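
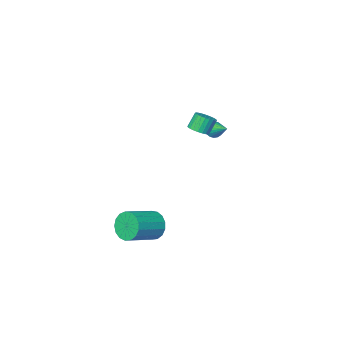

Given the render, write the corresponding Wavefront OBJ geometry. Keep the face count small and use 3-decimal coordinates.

v 2.796 1.896 -4.053
v 3.162 1.34 -4.759
v 4.951 1.648 -4.072
v 4.584 2.204 -3.367
v 3.16 1.766 -4.943
v 4.948 2.074 -4.256
v 3.074 2.222 -4.924
v 4.862 2.53 -4.237
v 2.925 2.603 -4.705
v 4.713 2.911 -4.018
v 2.746 2.823 -4.337
v 4.534 3.13 -3.65
v 2.578 2.83 -3.904
v 4.366 3.137 -3.217
v 2.46 2.623 -3.505
v 4.249 2.93 -2.818
v 2.42 2.25 -3.232
v 4.208 2.557 -2.545
v 2.465 1.795 -3.147
v 4.253 2.103 -2.46
v 2.586 1.364 -3.27
v 4.375 1.672 -2.583
v 2.756 1.055 -3.572
v 4.544 1.363 -2.885
v 2.934 0.939 -3.984
v 4.722 1.246 -3.298
v 3.081 1.041 -4.413
v 4.869 1.349 -3.726
v -2.517 -0.584 0.732
v -2.122 -0.374 0.364
v -2.583 0.684 1.388
v -2.344 -0.323 0.244
v -2.601 -0.324 0.22
v -2.842 -0.377 0.298
v -3.018 -0.47 0.462
v -3.095 -0.587 0.679
v -3.058 -0.703 0.907
v -2.913 -0.795 1.1
v -2.691 -0.846 1.22
v -2.434 -0.845 1.243
v -2.193 -0.792 1.165
v -2.017 -0.698 1.002
v -1.94 -0.582 0.784
v -1.977 -0.466 0.557
v 0.328 2.471 2.955
v 0.801 2.78 3.233
v 0.306 2.737 4.123
v -0.168 2.429 3.845
v 0.658 2.966 3.162
v 0.163 2.924 4.052
v 0.464 3.077 3.059
v -0.031 3.035 3.95
v 0.249 3.096 2.941
v -0.246 3.054 3.832
v 0.047 3.02 2.825
v -0.448 2.978 3.715
v -0.113 2.86 2.728
v -0.608 2.818 3.619
v -0.206 2.641 2.666
v -0.701 2.599 3.557
v -0.218 2.396 2.648
v -0.713 2.354 3.539
v -0.146 2.163 2.677
v -0.641 2.12 3.567
v -0.003 1.976 2.748
v -0.498 1.934 3.638
v 0.191 1.865 2.85
v -0.304 1.823 3.741
v 0.406 1.846 2.968
v -0.089 1.804 3.859
v 0.608 1.922 3.085
v 0.113 1.88 3.975
v 0.768 2.082 3.181
v 0.273 2.04 4.072
v 0.861 2.301 3.243
v 0.366 2.259 4.134
v 0.873 2.546 3.261
v 0.378 2.504 4.152
f 2 1 5
f 2 5 3
f 3 5 6
f 3 6 4
f 5 1 7
f 5 7 6
f 6 7 8
f 6 8 4
f 7 1 9
f 7 9 8
f 8 9 10
f 8 10 4
f 9 1 11
f 9 11 10
f 10 11 12
f 10 12 4
f 11 1 13
f 11 13 12
f 12 13 14
f 12 14 4
f 13 1 15
f 13 15 14
f 14 15 16
f 14 16 4
f 15 1 17
f 15 17 16
f 16 17 18
f 16 18 4
f 17 1 19
f 17 19 18
f 18 19 20
f 18 20 4
f 19 1 21
f 19 21 20
f 20 21 22
f 20 22 4
f 21 1 23
f 21 23 22
f 22 23 24
f 22 24 4
f 23 1 25
f 23 25 24
f 24 25 26
f 24 26 4
f 25 1 27
f 25 27 26
f 26 27 28
f 26 28 4
f 27 1 2
f 27 2 28
f 28 2 3
f 28 3 4
f 30 29 32
f 30 32 31
f 32 29 33
f 32 33 31
f 33 29 34
f 33 34 31
f 34 29 35
f 34 35 31
f 35 29 36
f 35 36 31
f 36 29 37
f 36 37 31
f 37 29 38
f 37 38 31
f 38 29 39
f 38 39 31
f 39 29 40
f 39 40 31
f 40 29 41
f 40 41 31
f 41 29 42
f 41 42 31
f 42 29 43
f 42 43 31
f 43 29 44
f 43 44 31
f 44 29 30
f 44 30 31
f 46 45 49
f 46 49 47
f 47 49 50
f 47 50 48
f 49 45 51
f 49 51 50
f 50 51 52
f 50 52 48
f 51 45 53
f 51 53 52
f 52 53 54
f 52 54 48
f 53 45 55
f 53 55 54
f 54 55 56
f 54 56 48
f 55 45 57
f 55 57 56
f 56 57 58
f 56 58 48
f 57 45 59
f 57 59 58
f 58 59 60
f 58 60 48
f 59 45 61
f 59 61 60
f 60 61 62
f 60 62 48
f 61 45 63
f 61 63 62
f 62 63 64
f 62 64 48
f 63 45 65
f 63 65 64
f 64 65 66
f 64 66 48
f 65 45 67
f 65 67 66
f 66 67 68
f 66 68 48
f 67 45 69
f 67 69 68
f 68 69 70
f 68 70 48
f 69 45 71
f 69 71 70
f 70 71 72
f 70 72 48
f 71 45 73
f 71 73 72
f 72 73 74
f 72 74 48
f 73 45 75
f 73 75 74
f 74 75 76
f 74 76 48
f 75 45 77
f 75 77 76
f 76 77 78
f 76 78 48
f 77 45 46
f 77 46 78
f 78 46 47
f 78 47 48



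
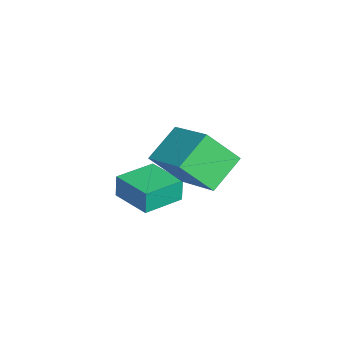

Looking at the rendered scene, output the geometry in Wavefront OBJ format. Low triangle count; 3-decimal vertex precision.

v -4.986 -0.922 -3.074
v -5.078 -0.902 -2.109
v -3.844 0.307 -2.991
v -3.936 0.327 -2.025
v -3.764 -2.067 -2.935
v -3.856 -2.047 -1.969
v -2.622 -0.838 -2.851
v -2.714 -0.818 -1.886
v -2.909 1.331 0.551
v -2.736 0.203 1.798
v -1.34 2.576 1.461
v -1.168 1.448 2.708
v -1.792 0.552 -0.308
v -1.62 -0.576 0.939
v -0.224 1.797 0.602
v -0.051 0.669 1.849
f 2 4 1
f 5 2 1
f 1 4 3
f 3 5 1
f 2 8 4
f 6 2 5
f 6 8 2
f 4 8 3
f 7 5 3
f 3 8 7
f 7 6 5
f 8 6 7
f 10 12 9
f 13 10 9
f 9 12 11
f 11 13 9
f 10 16 12
f 14 10 13
f 14 16 10
f 12 16 11
f 15 13 11
f 11 16 15
f 15 14 13
f 16 14 15



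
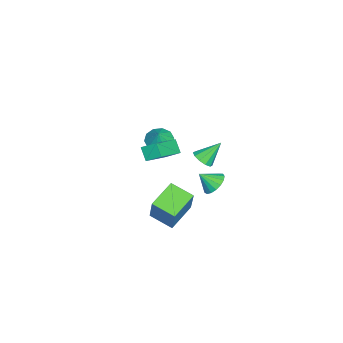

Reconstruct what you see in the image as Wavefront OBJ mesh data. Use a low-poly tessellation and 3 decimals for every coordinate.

v -1.421 2.888 -0.717
v -0.777 2.83 -0.359
v -1.999 3.852 0.477
v -0.751 3.191 -0.638
v -0.981 3.437 -0.947
v -1.38 3.473 -1.169
v -1.794 3.285 -1.218
v -2.066 2.946 -1.076
v -2.092 2.585 -0.797
v -1.861 2.339 -0.487
v -1.463 2.303 -0.265
v -1.049 2.491 -0.216
v -0.732 3.743 -2.251
v -0.331 3.254 -2.834
v -0.588 2.857 -1.409
v -0.027 3.47 -2.659
v 0.116 3.748 -2.391
v 0.064 4.024 -2.091
v -0.17 4.237 -1.827
v -0.533 4.336 -1.661
v -0.942 4.299 -1.629
v -1.302 4.135 -1.74
v -1.533 3.881 -1.968
v -1.579 3.595 -2.26
v -1.432 3.343 -2.551
v -1.125 3.183 -2.772
v -0.727 3.151 -2.875
v 3.818 0.526 4.061
v 3.858 1.401 4.621
v 2.059 1.209 3.118
v 2.099 2.084 3.678
v 4.341 0.936 3.382
v 4.381 1.811 3.942
v 2.582 1.619 2.439
v 2.622 2.494 2.999
v -0.788 0.993 -3.875
v 0.112 1.357 -1.957
v -0.337 2.438 -4.361
v 0.563 2.802 -2.443
v 0.877 0.258 -4.517
v 1.777 0.622 -2.599
v 1.328 1.703 -5.003
v 2.228 2.067 -3.085
v -2.831 -0.047 -0.59
v -2.213 0.464 -0.976
v -2.269 0.027 0.41
v -2.606 0.793 -0.779
v -3.086 0.802 -0.509
v -3.468 0.487 -0.271
v -3.607 -0.033 -0.155
v -3.45 -0.557 -0.205
v -3.056 -0.887 -0.402
v -2.577 -0.896 -0.671
v -2.194 -0.58 -0.909
v -2.055 -0.061 -1.026
f 2 1 4
f 2 4 3
f 4 1 5
f 4 5 3
f 5 1 6
f 5 6 3
f 6 1 7
f 6 7 3
f 7 1 8
f 7 8 3
f 8 1 9
f 8 9 3
f 9 1 10
f 9 10 3
f 10 1 11
f 10 11 3
f 11 1 12
f 11 12 3
f 12 1 2
f 12 2 3
f 14 13 16
f 14 16 15
f 16 13 17
f 16 17 15
f 17 13 18
f 17 18 15
f 18 13 19
f 18 19 15
f 19 13 20
f 19 20 15
f 20 13 21
f 20 21 15
f 21 13 22
f 21 22 15
f 22 13 23
f 22 23 15
f 23 13 24
f 23 24 15
f 24 13 25
f 24 25 15
f 25 13 26
f 25 26 15
f 26 13 27
f 26 27 15
f 27 13 14
f 27 14 15
f 29 31 28
f 32 29 28
f 28 31 30
f 30 32 28
f 29 35 31
f 33 29 32
f 33 35 29
f 31 35 30
f 34 32 30
f 30 35 34
f 34 33 32
f 35 33 34
f 37 39 36
f 40 37 36
f 36 39 38
f 38 40 36
f 37 43 39
f 41 37 40
f 41 43 37
f 39 43 38
f 42 40 38
f 38 43 42
f 42 41 40
f 43 41 42
f 45 44 47
f 45 47 46
f 47 44 48
f 47 48 46
f 48 44 49
f 48 49 46
f 49 44 50
f 49 50 46
f 50 44 51
f 50 51 46
f 51 44 52
f 51 52 46
f 52 44 53
f 52 53 46
f 53 44 54
f 53 54 46
f 54 44 55
f 54 55 46
f 55 44 45
f 55 45 46



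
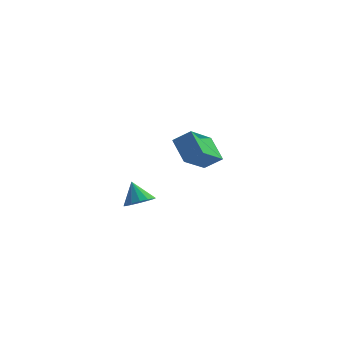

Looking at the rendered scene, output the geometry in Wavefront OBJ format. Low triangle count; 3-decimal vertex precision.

v 0.065 1.968 0.327
v -0.632 2.829 1.167
v 0.666 3.453 -0.695
v -0.031 4.313 0.146
v 0.871 2.047 0.914
v 0.174 2.907 1.755
v 1.472 3.531 -0.107
v 0.775 4.392 0.733
v -0.947 -2.076 -0.221
v -0.33 -1.818 -0.049
v -1.393 -1.624 0.701
v -0.485 -1.564 -0.248
v -0.763 -1.447 -0.439
v -1.09 -1.499 -0.572
v -1.379 -1.705 -0.611
v -1.552 -2.01 -0.546
v -1.563 -2.333 -0.394
v -1.409 -2.587 -0.195
v -1.131 -2.704 -0.004
v -0.804 -2.652 0.129
v -0.515 -2.446 0.168
v -0.341 -2.141 0.103
f 2 4 1
f 5 2 1
f 1 4 3
f 3 5 1
f 2 8 4
f 6 2 5
f 6 8 2
f 4 8 3
f 7 5 3
f 3 8 7
f 7 6 5
f 8 6 7
f 10 9 12
f 10 12 11
f 12 9 13
f 12 13 11
f 13 9 14
f 13 14 11
f 14 9 15
f 14 15 11
f 15 9 16
f 15 16 11
f 16 9 17
f 16 17 11
f 17 9 18
f 17 18 11
f 18 9 19
f 18 19 11
f 19 9 20
f 19 20 11
f 20 9 21
f 20 21 11
f 21 9 22
f 21 22 11
f 22 9 10
f 22 10 11



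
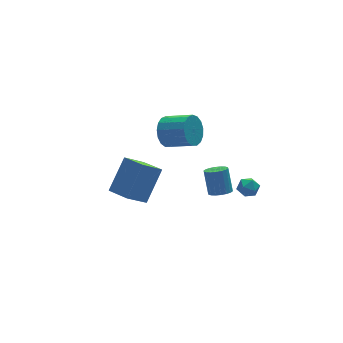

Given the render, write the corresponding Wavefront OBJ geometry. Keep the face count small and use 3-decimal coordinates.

v 2.545 1.227 -2.557
v 3.164 1.277 -2.756
v 2.396 0.423 -3.224
v 3.015 0.473 -3.423
v 2.882 0.262 -2.82
v 2.974 0.759 -2.408
v 2.586 0.941 -3.572
v 2.678 1.438 -3.16
v 3.189 1.1 -3.383
v 3.372 0.681 -2.919
v 2.188 1.019 -3.061
v 2.371 0.6 -2.597
v 0.65 -0.377 -1.517
v 1.007 -0.832 -1.267
v 1.067 -0.118 -0.053
v 0.71 0.337 -0.303
v 1.197 -0.658 -1.379
v 1.256 0.056 -0.164
v 1.278 -0.429 -1.518
v 1.338 0.285 -0.303
v 1.235 -0.189 -1.657
v 1.295 0.525 -0.442
v 1.076 0.014 -1.768
v 1.136 0.727 -0.553
v 0.833 0.139 -1.829
v 0.893 0.853 -0.615
v 0.554 0.162 -1.829
v 0.613 0.876 -0.615
v 0.293 0.078 -1.767
v 0.353 0.792 -0.553
v 0.104 -0.096 -1.656
v 0.163 0.618 -0.441
v 0.022 -0.325 -1.517
v 0.082 0.389 -0.302
v 0.065 -0.565 -1.378
v 0.125 0.149 -0.163
v 0.224 -0.767 -1.267
v 0.284 -0.054 -0.052
v 0.467 -0.893 -1.205
v 0.527 -0.179 0.009
v 0.747 -0.916 -1.205
v 0.806 -0.202 0.009
v -0.475 3.853 0.246
v 0.106 3.978 -0.495
v 1.136 2.912 0.133
v 0.555 2.787 0.874
v 0.245 4.289 -0.194
v 1.275 3.223 0.433
v 0.219 4.501 0.208
v 1.249 3.435 0.835
v 0.034 4.564 0.618
v 1.064 3.498 1.246
v -0.268 4.464 0.944
v 0.763 3.398 1.571
v -0.617 4.224 1.109
v 0.413 3.158 1.737
v -0.933 3.899 1.077
v 0.097 2.833 1.705
v -1.145 3.564 0.855
v -0.115 2.498 1.482
v -1.203 3.295 0.493
v -0.173 2.229 1.12
v -1.095 3.154 0.074
v -0.064 2.087 0.702
v -0.844 3.173 -0.304
v 0.186 2.106 0.323
v -0.509 3.347 -0.557
v 0.521 2.281 0.07
v -0.166 3.638 -0.626
v 0.864 2.572 0.002
v -3.529 -0.888 -0.328
v -4.615 -1.073 0.599
v -3.997 0.353 -0.628
v -5.083 0.168 0.299
v -2.377 -0.088 1.181
v -3.463 -0.273 2.108
v -2.845 1.153 0.881
v -3.931 0.968 1.808
f 1 12 6
f 1 6 2
f 1 2 8
f 1 8 11
f 1 11 12
f 2 6 10
f 6 12 5
f 12 11 3
f 11 8 7
f 8 2 9
f 4 10 5
f 4 5 3
f 4 3 7
f 4 7 9
f 4 9 10
f 5 10 6
f 3 5 12
f 7 3 11
f 9 7 8
f 10 9 2
f 14 13 17
f 14 17 15
f 15 17 18
f 15 18 16
f 17 13 19
f 17 19 18
f 18 19 20
f 18 20 16
f 19 13 21
f 19 21 20
f 20 21 22
f 20 22 16
f 21 13 23
f 21 23 22
f 22 23 24
f 22 24 16
f 23 13 25
f 23 25 24
f 24 25 26
f 24 26 16
f 25 13 27
f 25 27 26
f 26 27 28
f 26 28 16
f 27 13 29
f 27 29 28
f 28 29 30
f 28 30 16
f 29 13 31
f 29 31 30
f 30 31 32
f 30 32 16
f 31 13 33
f 31 33 32
f 32 33 34
f 32 34 16
f 33 13 35
f 33 35 34
f 34 35 36
f 34 36 16
f 35 13 37
f 35 37 36
f 36 37 38
f 36 38 16
f 37 13 39
f 37 39 38
f 38 39 40
f 38 40 16
f 39 13 41
f 39 41 40
f 40 41 42
f 40 42 16
f 41 13 14
f 41 14 42
f 42 14 15
f 42 15 16
f 44 43 47
f 44 47 45
f 45 47 48
f 45 48 46
f 47 43 49
f 47 49 48
f 48 49 50
f 48 50 46
f 49 43 51
f 49 51 50
f 50 51 52
f 50 52 46
f 51 43 53
f 51 53 52
f 52 53 54
f 52 54 46
f 53 43 55
f 53 55 54
f 54 55 56
f 54 56 46
f 55 43 57
f 55 57 56
f 56 57 58
f 56 58 46
f 57 43 59
f 57 59 58
f 58 59 60
f 58 60 46
f 59 43 61
f 59 61 60
f 60 61 62
f 60 62 46
f 61 43 63
f 61 63 62
f 62 63 64
f 62 64 46
f 63 43 65
f 63 65 64
f 64 65 66
f 64 66 46
f 65 43 67
f 65 67 66
f 66 67 68
f 66 68 46
f 67 43 69
f 67 69 68
f 68 69 70
f 68 70 46
f 69 43 44
f 69 44 70
f 70 44 45
f 70 45 46
f 72 74 71
f 75 72 71
f 71 74 73
f 73 75 71
f 72 78 74
f 76 72 75
f 76 78 72
f 74 78 73
f 77 75 73
f 73 78 77
f 77 76 75
f 78 76 77



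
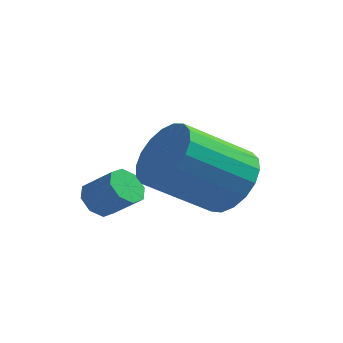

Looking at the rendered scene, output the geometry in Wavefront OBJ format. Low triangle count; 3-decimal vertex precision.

v 4.476 -1.563 -2.536
v 4.799 -1.066 -1.658
v 3.547 -2.359 -0.465
v 3.224 -2.857 -1.344
v 4.42 -0.817 -1.786
v 3.167 -2.11 -0.593
v 4.051 -0.715 -2.063
v 2.799 -2.009 -0.87
v 3.767 -0.782 -2.434
v 2.515 -2.076 -1.241
v 3.624 -1.003 -2.825
v 2.371 -2.297 -1.632
v 3.649 -1.336 -3.159
v 2.396 -2.629 -1.966
v 3.838 -1.713 -3.369
v 2.585 -3.007 -2.176
v 4.153 -2.061 -3.415
v 2.901 -3.354 -2.222
v 4.533 -2.31 -3.287
v 3.28 -3.603 -2.094
v 4.901 -2.411 -3.01
v 3.649 -3.705 -1.817
v 5.185 -2.344 -2.639
v 3.933 -3.638 -1.446
v 5.329 -2.123 -2.248
v 4.076 -3.417 -1.055
v 5.304 -1.791 -1.914
v 4.051 -3.084 -0.721
v 5.115 -1.413 -1.704
v 3.862 -2.707 -0.511
v 1.6 -3.115 -3.071
v 1.893 -3.411 -3.488
v 2.734 -3.481 -2.847
v 2.44 -3.185 -2.429
v 1.954 -2.964 -3.518
v 2.794 -3.035 -2.876
v 1.807 -2.606 -3.286
v 2.647 -2.676 -2.644
v 1.538 -2.546 -2.928
v 2.379 -2.616 -2.286
v 1.306 -2.819 -2.653
v 2.147 -2.889 -2.012
v 1.246 -3.265 -2.624
v 2.086 -3.336 -1.982
v 1.393 -3.624 -2.856
v 2.233 -3.694 -2.214
v 1.661 -3.684 -3.214
v 2.502 -3.754 -2.572
f 2 1 5
f 2 5 3
f 3 5 6
f 3 6 4
f 5 1 7
f 5 7 6
f 6 7 8
f 6 8 4
f 7 1 9
f 7 9 8
f 8 9 10
f 8 10 4
f 9 1 11
f 9 11 10
f 10 11 12
f 10 12 4
f 11 1 13
f 11 13 12
f 12 13 14
f 12 14 4
f 13 1 15
f 13 15 14
f 14 15 16
f 14 16 4
f 15 1 17
f 15 17 16
f 16 17 18
f 16 18 4
f 17 1 19
f 17 19 18
f 18 19 20
f 18 20 4
f 19 1 21
f 19 21 20
f 20 21 22
f 20 22 4
f 21 1 23
f 21 23 22
f 22 23 24
f 22 24 4
f 23 1 25
f 23 25 24
f 24 25 26
f 24 26 4
f 25 1 27
f 25 27 26
f 26 27 28
f 26 28 4
f 27 1 29
f 27 29 28
f 28 29 30
f 28 30 4
f 29 1 2
f 29 2 30
f 30 2 3
f 30 3 4
f 32 31 35
f 32 35 33
f 33 35 36
f 33 36 34
f 35 31 37
f 35 37 36
f 36 37 38
f 36 38 34
f 37 31 39
f 37 39 38
f 38 39 40
f 38 40 34
f 39 31 41
f 39 41 40
f 40 41 42
f 40 42 34
f 41 31 43
f 41 43 42
f 42 43 44
f 42 44 34
f 43 31 45
f 43 45 44
f 44 45 46
f 44 46 34
f 45 31 47
f 45 47 46
f 46 47 48
f 46 48 34
f 47 31 32
f 47 32 48
f 48 32 33
f 48 33 34



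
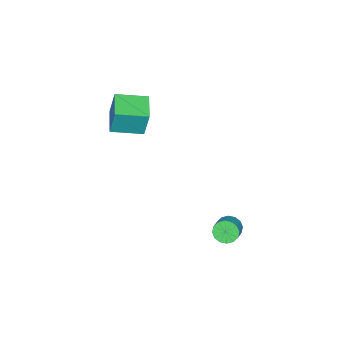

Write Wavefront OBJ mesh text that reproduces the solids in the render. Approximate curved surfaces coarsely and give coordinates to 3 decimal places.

v 3.075 -5.301 2.926
v 3.099 -4.882 4.8
v 1.857 -3.799 2.606
v 1.881 -3.38 4.479
v 4.399 -4.28 2.681
v 4.423 -3.861 4.554
v 3.181 -2.778 2.36
v 3.205 -2.359 4.234
v 3.021 3.051 -3.09
v 3.463 2.966 -3.714
v 4.381 3.345 -3.115
v 3.939 3.429 -2.49
v 3.324 3.339 -3.736
v 4.242 3.718 -3.137
v 3.103 3.634 -3.585
v 4.021 4.013 -2.985
v 2.86 3.773 -3.301
v 3.778 4.152 -2.702
v 2.661 3.719 -2.96
v 3.579 4.098 -2.361
v 2.558 3.485 -2.654
v 3.476 3.864 -2.055
v 2.579 3.135 -2.465
v 3.497 3.514 -1.866
v 2.718 2.762 -2.443
v 3.636 3.141 -1.844
v 2.939 2.467 -2.595
v 3.857 2.846 -1.995
v 3.182 2.328 -2.878
v 4.1 2.707 -2.279
v 3.381 2.382 -3.219
v 4.299 2.761 -2.62
v 3.484 2.616 -3.525
v 4.402 2.995 -2.926
f 2 4 1
f 5 2 1
f 1 4 3
f 3 5 1
f 2 8 4
f 6 2 5
f 6 8 2
f 4 8 3
f 7 5 3
f 3 8 7
f 7 6 5
f 8 6 7
f 10 9 13
f 10 13 11
f 11 13 14
f 11 14 12
f 13 9 15
f 13 15 14
f 14 15 16
f 14 16 12
f 15 9 17
f 15 17 16
f 16 17 18
f 16 18 12
f 17 9 19
f 17 19 18
f 18 19 20
f 18 20 12
f 19 9 21
f 19 21 20
f 20 21 22
f 20 22 12
f 21 9 23
f 21 23 22
f 22 23 24
f 22 24 12
f 23 9 25
f 23 25 24
f 24 25 26
f 24 26 12
f 25 9 27
f 25 27 26
f 26 27 28
f 26 28 12
f 27 9 29
f 27 29 28
f 28 29 30
f 28 30 12
f 29 9 31
f 29 31 30
f 30 31 32
f 30 32 12
f 31 9 33
f 31 33 32
f 32 33 34
f 32 34 12
f 33 9 10
f 33 10 34
f 34 10 11
f 34 11 12



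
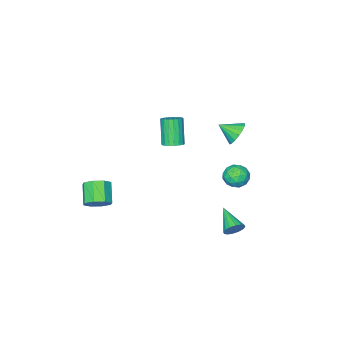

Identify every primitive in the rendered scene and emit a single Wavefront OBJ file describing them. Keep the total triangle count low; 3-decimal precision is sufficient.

v -1.839 3.249 -3.927
v -1.411 3.355 -3.423
v -2.361 1.771 -3.173
v -1.705 3.509 -3.324
v -2.036 3.594 -3.387
v -2.313 3.586 -3.594
v -2.464 3.488 -3.891
v -2.447 3.326 -4.197
v -2.267 3.144 -4.431
v -1.973 2.989 -4.53
v -1.642 2.905 -4.467
v -1.365 2.913 -4.259
v -1.214 3.011 -3.962
v -1.231 3.173 -3.656
v -2.5 3.72 0.433
v -1.816 3.987 0.822
v -2.064 2.453 0.538
v -1.38 2.72 0.927
v -2.119 2.77 1.304
v -2.388 3.553 1.239
v -1.492 2.887 0.121
v -1.761 3.67 0.056
v -1.193 3.473 0.629
v -1.581 3.4 1.36
v -2.299 3.04 -0
v -2.687 2.967 0.731
v -2.196 3.965 0.618
v -1.684 2.475 0.742
v -2.118 2.504 0.964
v -1.716 2.662 1.192
v -2.532 3.709 0.863
v -2.131 3.867 1.092
v -2.309 3.151 1.375
v -1.749 2.573 0.268
v -1.348 2.731 0.497
v -2.164 3.778 0.168
v -1.762 3.936 0.396
v -1.571 3.289 -0.015
v -1.428 3.819 0.733
v -1.172 3.075 0.795
v -1.238 3.173 0.321
v -1.396 3.633 0.283
v -1.656 3.777 1.163
v -1.4 3.032 1.225
v -1.834 3.061 1.447
v -1.992 3.522 1.408
v -1.29 3.474 1.05
v -2.48 3.408 0.135
v -2.224 2.663 0.197
v -1.888 2.918 -0.048
v -2.046 3.379 -0.087
v -2.708 3.365 0.565
v -2.452 2.621 0.627
v -2.484 2.807 1.077
v -2.642 3.267 1.039
v -2.59 2.966 0.31
v 3.06 -2.911 -2.725
v 3.806 -3.162 -2.406
v 3.107 -4.061 -1.477
v 2.36 -3.809 -1.795
v 3.563 -2.648 -2.092
v 2.863 -3.546 -1.162
v 3.024 -2.287 -2.149
v 2.325 -3.185 -1.219
v 2.506 -2.292 -2.543
v 1.807 -3.19 -1.613
v 2.313 -2.659 -3.043
v 1.614 -3.558 -2.114
v 2.557 -3.174 -3.358
v 1.857 -4.072 -2.428
v 3.095 -3.535 -3.301
v 2.396 -4.433 -2.371
v 3.613 -3.53 -2.907
v 2.914 -4.428 -1.977
v 0.431 0.59 3.1
v 0.941 0.852 3.385
v 0.419 0.171 4.945
v -0.091 -0.09 4.66
v 0.744 1.056 3.408
v 0.222 0.375 4.968
v 0.484 1.168 3.37
v -0.037 0.487 4.93
v 0.215 1.166 3.279
v -0.307 0.485 4.839
v -0.012 1.049 3.152
v -0.534 0.368 4.712
v -0.152 0.842 3.015
v -0.673 0.161 4.575
v -0.175 0.585 2.895
v -0.697 -0.096 4.455
v -0.079 0.329 2.815
v -0.601 -0.352 4.375
v 0.118 0.125 2.792
v -0.404 -0.556 4.352
v 0.377 0.013 2.83
v -0.144 -0.668 4.39
v 0.647 0.015 2.921
v 0.125 -0.666 4.481
v 0.874 0.132 3.048
v 0.352 -0.549 4.608
v 1.013 0.339 3.185
v 0.492 -0.342 4.745
v 1.037 0.596 3.305
v 0.515 -0.085 4.865
v -4.132 0.977 1.96
v -3.397 1.308 1.662
v -3.488 0.103 2.58
v -3.46 1.511 2.014
v -3.678 1.592 2.354
v -4 1.531 2.604
v -4.352 1.344 2.706
v -4.653 1.073 2.637
v -4.836 0.779 2.414
v -4.857 0.531 2.086
v -4.712 0.385 1.729
v -4.434 0.375 1.426
v -4.087 0.502 1.244
v -3.751 0.738 1.227
v -3.501 1.029 1.378
f 2 1 4
f 2 4 3
f 4 1 5
f 4 5 3
f 5 1 6
f 5 6 3
f 6 1 7
f 6 7 3
f 7 1 8
f 7 8 3
f 8 1 9
f 8 9 3
f 9 1 10
f 9 10 3
f 10 1 11
f 10 11 3
f 11 1 12
f 11 12 3
f 12 1 13
f 12 13 3
f 13 1 14
f 13 14 3
f 14 1 2
f 14 2 3
f 15 52 31
f 52 26 55
f 31 55 20
f 52 55 31
f 15 31 27
f 31 20 32
f 27 32 16
f 31 32 27
f 15 27 36
f 27 16 37
f 36 37 22
f 27 37 36
f 15 36 48
f 36 22 51
f 48 51 25
f 36 51 48
f 15 48 52
f 48 25 56
f 52 56 26
f 48 56 52
f 16 32 43
f 32 20 46
f 43 46 24
f 32 46 43
f 20 55 33
f 55 26 54
f 33 54 19
f 55 54 33
f 26 56 53
f 56 25 49
f 53 49 17
f 56 49 53
f 25 51 50
f 51 22 38
f 50 38 21
f 51 38 50
f 22 37 42
f 37 16 39
f 42 39 23
f 37 39 42
f 18 44 30
f 44 24 45
f 30 45 19
f 44 45 30
f 18 30 28
f 30 19 29
f 28 29 17
f 30 29 28
f 18 28 35
f 28 17 34
f 35 34 21
f 28 34 35
f 18 35 40
f 35 21 41
f 40 41 23
f 35 41 40
f 18 40 44
f 40 23 47
f 44 47 24
f 40 47 44
f 19 45 33
f 45 24 46
f 33 46 20
f 45 46 33
f 17 29 53
f 29 19 54
f 53 54 26
f 29 54 53
f 21 34 50
f 34 17 49
f 50 49 25
f 34 49 50
f 23 41 42
f 41 21 38
f 42 38 22
f 41 38 42
f 24 47 43
f 47 23 39
f 43 39 16
f 47 39 43
f 58 57 61
f 58 61 59
f 59 61 62
f 59 62 60
f 61 57 63
f 61 63 62
f 62 63 64
f 62 64 60
f 63 57 65
f 63 65 64
f 64 65 66
f 64 66 60
f 65 57 67
f 65 67 66
f 66 67 68
f 66 68 60
f 67 57 69
f 67 69 68
f 68 69 70
f 68 70 60
f 69 57 71
f 69 71 70
f 70 71 72
f 70 72 60
f 71 57 73
f 71 73 72
f 72 73 74
f 72 74 60
f 73 57 58
f 73 58 74
f 74 58 59
f 74 59 60
f 76 75 79
f 76 79 77
f 77 79 80
f 77 80 78
f 79 75 81
f 79 81 80
f 80 81 82
f 80 82 78
f 81 75 83
f 81 83 82
f 82 83 84
f 82 84 78
f 83 75 85
f 83 85 84
f 84 85 86
f 84 86 78
f 85 75 87
f 85 87 86
f 86 87 88
f 86 88 78
f 87 75 89
f 87 89 88
f 88 89 90
f 88 90 78
f 89 75 91
f 89 91 90
f 90 91 92
f 90 92 78
f 91 75 93
f 91 93 92
f 92 93 94
f 92 94 78
f 93 75 95
f 93 95 94
f 94 95 96
f 94 96 78
f 95 75 97
f 95 97 96
f 96 97 98
f 96 98 78
f 97 75 99
f 97 99 98
f 98 99 100
f 98 100 78
f 99 75 101
f 99 101 100
f 100 101 102
f 100 102 78
f 101 75 103
f 101 103 102
f 102 103 104
f 102 104 78
f 103 75 76
f 103 76 104
f 104 76 77
f 104 77 78
f 106 105 108
f 106 108 107
f 108 105 109
f 108 109 107
f 109 105 110
f 109 110 107
f 110 105 111
f 110 111 107
f 111 105 112
f 111 112 107
f 112 105 113
f 112 113 107
f 113 105 114
f 113 114 107
f 114 105 115
f 114 115 107
f 115 105 116
f 115 116 107
f 116 105 117
f 116 117 107
f 117 105 118
f 117 118 107
f 118 105 119
f 118 119 107
f 119 105 106
f 119 106 107



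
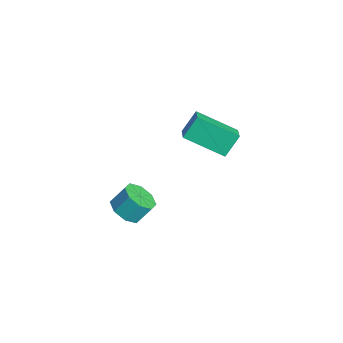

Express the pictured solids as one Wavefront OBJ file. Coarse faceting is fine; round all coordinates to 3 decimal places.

v -0.241 -4.025 2.056
v 0.081 -3.474 1.59
v 0.143 -2.844 2.377
v -0.179 -3.395 2.844
v -0.522 -3.438 1.609
v -0.461 -2.808 2.396
v -0.961 -3.746 1.889
v -0.899 -3.116 2.676
v -0.977 -4.217 2.268
v -0.916 -3.587 3.055
v -0.563 -4.576 2.523
v -0.501 -3.946 3.31
v 0.041 -4.612 2.504
v 0.102 -3.982 3.291
v 0.479 -4.304 2.224
v 0.541 -3.674 3.011
v 0.496 -3.833 1.845
v 0.557 -3.203 2.632
v -4.568 0.08 1.724
v -4.805 0.827 2.659
v -3.575 1.623 0.744
v -3.812 2.37 1.679
v -3.788 -0.17 2.121
v -4.025 0.577 3.056
v -2.795 1.373 1.141
v -3.032 2.12 2.076
f 2 1 5
f 2 5 3
f 3 5 6
f 3 6 4
f 5 1 7
f 5 7 6
f 6 7 8
f 6 8 4
f 7 1 9
f 7 9 8
f 8 9 10
f 8 10 4
f 9 1 11
f 9 11 10
f 10 11 12
f 10 12 4
f 11 1 13
f 11 13 12
f 12 13 14
f 12 14 4
f 13 1 15
f 13 15 14
f 14 15 16
f 14 16 4
f 15 1 17
f 15 17 16
f 16 17 18
f 16 18 4
f 17 1 2
f 17 2 18
f 18 2 3
f 18 3 4
f 20 22 19
f 23 20 19
f 19 22 21
f 21 23 19
f 20 26 22
f 24 20 23
f 24 26 20
f 22 26 21
f 25 23 21
f 21 26 25
f 25 24 23
f 26 24 25



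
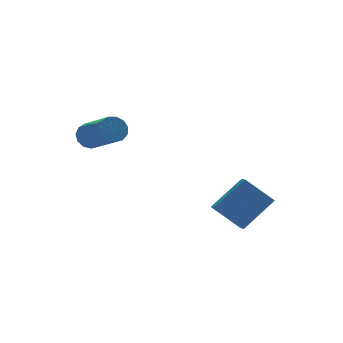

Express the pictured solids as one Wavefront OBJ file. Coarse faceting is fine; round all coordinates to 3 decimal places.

v 0.867 -1.269 -2.745
v -0.123 -0.398 -1.641
v 1.086 -0.565 -3.104
v 0.097 0.306 -1.999
v 2.443 -1.106 -1.461
v 1.454 -0.235 -0.356
v 2.663 -0.402 -1.819
v 1.673 0.469 -0.715
v -3.9 4.037 1.562
v -3.322 3.886 1.178
v -3.023 2.051 2.355
v -3.6 2.203 2.738
v -3.197 4.105 1.488
v -2.897 2.27 2.665
v -3.295 4.303 1.822
v -2.995 2.468 2.998
v -3.585 4.416 2.073
v -3.285 2.582 3.249
v -3.975 4.41 2.162
v -3.675 2.575 3.338
v -4.341 4.285 2.06
v -4.042 2.45 3.236
v -4.567 4.081 1.8
v -4.268 2.247 2.977
v -4.581 3.864 1.465
v -4.282 2.029 2.641
v -4.379 3.701 1.16
v -4.08 1.867 2.336
v -4.025 3.646 0.983
v -3.725 1.811 2.159
v -3.631 3.714 0.99
v -3.331 1.88 2.166
f 2 4 1
f 5 2 1
f 1 4 3
f 3 5 1
f 2 8 4
f 6 2 5
f 6 8 2
f 4 8 3
f 7 5 3
f 3 8 7
f 7 6 5
f 8 6 7
f 10 9 13
f 10 13 11
f 11 13 14
f 11 14 12
f 13 9 15
f 13 15 14
f 14 15 16
f 14 16 12
f 15 9 17
f 15 17 16
f 16 17 18
f 16 18 12
f 17 9 19
f 17 19 18
f 18 19 20
f 18 20 12
f 19 9 21
f 19 21 20
f 20 21 22
f 20 22 12
f 21 9 23
f 21 23 22
f 22 23 24
f 22 24 12
f 23 9 25
f 23 25 24
f 24 25 26
f 24 26 12
f 25 9 27
f 25 27 26
f 26 27 28
f 26 28 12
f 27 9 29
f 27 29 28
f 28 29 30
f 28 30 12
f 29 9 31
f 29 31 30
f 30 31 32
f 30 32 12
f 31 9 10
f 31 10 32
f 32 10 11
f 32 11 12



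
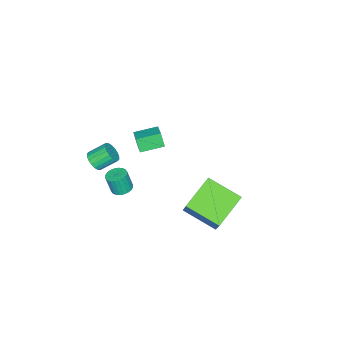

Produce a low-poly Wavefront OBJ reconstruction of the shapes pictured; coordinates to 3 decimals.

v 1.231 -2.331 0.157
v 1.646 -2.36 0.548
v 1.103 -1.698 1.173
v 0.689 -1.669 0.783
v 1.718 -2.165 0.403
v 1.176 -1.502 1.028
v 1.694 -2.002 0.21
v 1.151 -1.34 0.835
v 1.578 -1.905 0.006
v 1.036 -1.242 0.631
v 1.393 -1.892 -0.167
v 0.851 -1.229 0.458
v 1.177 -1.966 -0.277
v 0.634 -1.304 0.348
v 0.971 -2.112 -0.3
v 0.429 -1.45 0.325
v 0.817 -2.302 -0.233
v 0.274 -1.64 0.392
v 0.744 -2.498 -0.088
v 0.202 -1.835 0.537
v 0.769 -2.66 0.105
v 0.226 -1.998 0.73
v 0.884 -2.758 0.309
v 0.342 -2.095 0.934
v 1.069 -2.771 0.482
v 0.527 -2.108 1.107
v 1.286 -2.696 0.592
v 0.743 -2.034 1.217
v 1.491 -2.55 0.615
v 0.949 -1.888 1.24
v -3.834 -3.226 -3.431
v -3.979 -3.553 -2.638
v -4.723 -2.328 -3.223
v -4.868 -2.656 -2.43
v -3.092 -2.584 -3.03
v -3.237 -2.912 -2.237
v -3.981 -1.687 -2.822
v -4.126 -2.014 -2.029
v -0.033 1.825 -2.614
v -1.7 2.029 -1.748
v -0.185 3.562 -3.317
v -1.853 3.766 -2.451
v 0.913 2.574 -0.969
v -0.755 2.778 -0.103
v 0.76 4.311 -1.672
v -0.907 4.515 -0.806
v -0.643 -2.057 -3.562
v -0.257 -2.441 -3.691
v -0.171 -2.707 -2.648
v -0.557 -2.323 -2.518
v -0.132 -2.265 -3.657
v -0.046 -2.531 -2.614
v -0.085 -2.058 -3.608
v 0.001 -2.324 -2.565
v -0.123 -1.85 -3.552
v -0.037 -2.116 -2.508
v -0.24 -1.674 -3.497
v -0.154 -1.94 -2.454
v -0.418 -1.556 -3.452
v -0.332 -1.822 -2.409
v -0.631 -1.514 -3.424
v -0.545 -1.78 -2.381
v -0.845 -1.555 -3.417
v -0.76 -1.821 -2.374
v -1.029 -1.673 -3.432
v -0.943 -1.939 -2.389
v -1.154 -1.849 -3.466
v -1.068 -2.115 -2.423
v -1.201 -2.056 -3.515
v -1.115 -2.322 -2.472
v -1.163 -2.264 -3.572
v -1.077 -2.53 -2.528
v -1.046 -2.44 -3.626
v -0.96 -2.706 -2.583
v -0.868 -2.558 -3.671
v -0.782 -2.824 -2.628
v -0.655 -2.6 -3.699
v -0.569 -2.866 -2.656
v -0.44 -2.559 -3.706
v -0.355 -2.825 -2.663
f 2 1 5
f 2 5 3
f 3 5 6
f 3 6 4
f 5 1 7
f 5 7 6
f 6 7 8
f 6 8 4
f 7 1 9
f 7 9 8
f 8 9 10
f 8 10 4
f 9 1 11
f 9 11 10
f 10 11 12
f 10 12 4
f 11 1 13
f 11 13 12
f 12 13 14
f 12 14 4
f 13 1 15
f 13 15 14
f 14 15 16
f 14 16 4
f 15 1 17
f 15 17 16
f 16 17 18
f 16 18 4
f 17 1 19
f 17 19 18
f 18 19 20
f 18 20 4
f 19 1 21
f 19 21 20
f 20 21 22
f 20 22 4
f 21 1 23
f 21 23 22
f 22 23 24
f 22 24 4
f 23 1 25
f 23 25 24
f 24 25 26
f 24 26 4
f 25 1 27
f 25 27 26
f 26 27 28
f 26 28 4
f 27 1 29
f 27 29 28
f 28 29 30
f 28 30 4
f 29 1 2
f 29 2 30
f 30 2 3
f 30 3 4
f 32 34 31
f 35 32 31
f 31 34 33
f 33 35 31
f 32 38 34
f 36 32 35
f 36 38 32
f 34 38 33
f 37 35 33
f 33 38 37
f 37 36 35
f 38 36 37
f 40 42 39
f 43 40 39
f 39 42 41
f 41 43 39
f 40 46 42
f 44 40 43
f 44 46 40
f 42 46 41
f 45 43 41
f 41 46 45
f 45 44 43
f 46 44 45
f 48 47 51
f 48 51 49
f 49 51 52
f 49 52 50
f 51 47 53
f 51 53 52
f 52 53 54
f 52 54 50
f 53 47 55
f 53 55 54
f 54 55 56
f 54 56 50
f 55 47 57
f 55 57 56
f 56 57 58
f 56 58 50
f 57 47 59
f 57 59 58
f 58 59 60
f 58 60 50
f 59 47 61
f 59 61 60
f 60 61 62
f 60 62 50
f 61 47 63
f 61 63 62
f 62 63 64
f 62 64 50
f 63 47 65
f 63 65 64
f 64 65 66
f 64 66 50
f 65 47 67
f 65 67 66
f 66 67 68
f 66 68 50
f 67 47 69
f 67 69 68
f 68 69 70
f 68 70 50
f 69 47 71
f 69 71 70
f 70 71 72
f 70 72 50
f 71 47 73
f 71 73 72
f 72 73 74
f 72 74 50
f 73 47 75
f 73 75 74
f 74 75 76
f 74 76 50
f 75 47 77
f 75 77 76
f 76 77 78
f 76 78 50
f 77 47 79
f 77 79 78
f 78 79 80
f 78 80 50
f 79 47 48
f 79 48 80
f 80 48 49
f 80 49 50



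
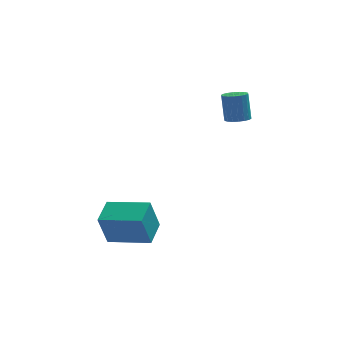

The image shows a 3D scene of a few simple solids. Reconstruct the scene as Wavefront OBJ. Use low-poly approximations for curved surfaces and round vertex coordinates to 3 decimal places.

v -3.578 -1.146 -1.815
v -4.016 -1.323 -0.161
v -3.053 0.111 -1.541
v -3.491 -0.065 0.112
v -1.709 -2.015 -1.412
v -2.147 -2.191 0.241
v -1.184 -0.757 -1.139
v -1.622 -0.934 0.515
v 3.001 3.647 2.754
v 3.633 3.75 2.752
v 3.55 4.277 4.144
v 2.919 4.173 4.146
v 3.528 3.996 2.653
v 3.445 4.523 4.045
v 3.319 4.172 2.574
v 3.236 4.699 3.965
v 3.047 4.244 2.531
v 2.964 4.771 3.922
v 2.765 4.198 2.531
v 2.683 4.725 3.923
v 2.531 4.043 2.576
v 2.449 4.57 3.968
v 2.39 3.809 2.657
v 2.307 4.336 4.048
v 2.37 3.543 2.756
v 2.287 4.07 4.148
v 2.475 3.297 2.855
v 2.392 3.824 4.247
v 2.684 3.121 2.935
v 2.601 3.648 4.326
v 2.956 3.049 2.978
v 2.873 3.576 4.369
v 3.237 3.095 2.977
v 3.155 3.622 4.369
v 3.471 3.25 2.932
v 3.389 3.777 4.324
v 3.613 3.484 2.852
v 3.53 4.011 4.243
f 2 4 1
f 5 2 1
f 1 4 3
f 3 5 1
f 2 8 4
f 6 2 5
f 6 8 2
f 4 8 3
f 7 5 3
f 3 8 7
f 7 6 5
f 8 6 7
f 10 9 13
f 10 13 11
f 11 13 14
f 11 14 12
f 13 9 15
f 13 15 14
f 14 15 16
f 14 16 12
f 15 9 17
f 15 17 16
f 16 17 18
f 16 18 12
f 17 9 19
f 17 19 18
f 18 19 20
f 18 20 12
f 19 9 21
f 19 21 20
f 20 21 22
f 20 22 12
f 21 9 23
f 21 23 22
f 22 23 24
f 22 24 12
f 23 9 25
f 23 25 24
f 24 25 26
f 24 26 12
f 25 9 27
f 25 27 26
f 26 27 28
f 26 28 12
f 27 9 29
f 27 29 28
f 28 29 30
f 28 30 12
f 29 9 31
f 29 31 30
f 30 31 32
f 30 32 12
f 31 9 33
f 31 33 32
f 32 33 34
f 32 34 12
f 33 9 35
f 33 35 34
f 34 35 36
f 34 36 12
f 35 9 37
f 35 37 36
f 36 37 38
f 36 38 12
f 37 9 10
f 37 10 38
f 38 10 11
f 38 11 12



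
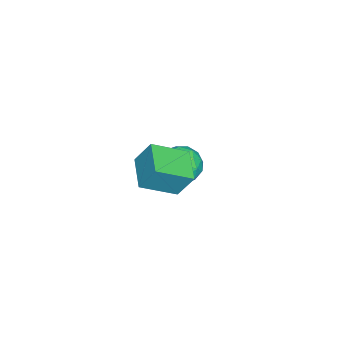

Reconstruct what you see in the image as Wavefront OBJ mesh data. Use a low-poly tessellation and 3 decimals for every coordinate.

v 1.037 1.109 0.059
v 1.041 1.581 0.837
v 2.001 1.559 -0.22
v 2.005 2.032 0.557
v 1.615 0.208 0.603
v 1.619 0.681 1.38
v 2.579 0.659 0.323
v 2.583 1.131 1.101
v -1.915 0.604 -1.469
v -1.304 0.976 -1.455
v -1.576 0.084 -2.445
v -0.965 0.456 -2.431
v -1.087 -0.051 -1.942
v -1.296 0.27 -1.338
v -1.584 0.79 -2.562
v -1.793 1.111 -1.958
v -1.099 1.09 -2.13
v -0.792 0.57 -1.747
v -2.088 0.49 -2.153
v -1.781 -0.03 -1.77
v -1.639 0.836 -1.376
v -1.241 0.224 -2.524
v -1.313 -0.073 -2.236
v -0.953 0.145 -2.228
v -1.635 0.421 -1.308
v -1.276 0.639 -1.299
v -1.148 0.036 -1.586
v -1.604 0.421 -2.601
v -1.245 0.639 -2.592
v -1.927 0.915 -1.672
v -1.567 1.133 -1.664
v -1.732 1.024 -2.314
v -1.16 1.121 -1.765
v -0.961 0.816 -2.339
v -1.324 1.012 -2.415
v -1.447 1.201 -2.061
v -0.979 0.816 -1.539
v -0.78 0.51 -2.113
v -0.852 0.212 -1.826
v -0.975 0.401 -1.471
v -0.859 0.883 -1.936
v -2.1 0.55 -1.787
v -1.901 0.244 -2.361
v -1.905 0.659 -2.429
v -2.028 0.848 -2.074
v -1.919 0.244 -1.561
v -1.72 -0.061 -2.135
v -1.433 -0.141 -1.839
v -1.556 0.048 -1.485
v -2.021 0.177 -1.964
f 2 4 1
f 5 2 1
f 1 4 3
f 3 5 1
f 2 8 4
f 6 2 5
f 6 8 2
f 4 8 3
f 7 5 3
f 3 8 7
f 7 6 5
f 8 6 7
f 9 46 25
f 46 20 49
f 25 49 14
f 46 49 25
f 9 25 21
f 25 14 26
f 21 26 10
f 25 26 21
f 9 21 30
f 21 10 31
f 30 31 16
f 21 31 30
f 9 30 42
f 30 16 45
f 42 45 19
f 30 45 42
f 9 42 46
f 42 19 50
f 46 50 20
f 42 50 46
f 10 26 37
f 26 14 40
f 37 40 18
f 26 40 37
f 14 49 27
f 49 20 48
f 27 48 13
f 49 48 27
f 20 50 47
f 50 19 43
f 47 43 11
f 50 43 47
f 19 45 44
f 45 16 32
f 44 32 15
f 45 32 44
f 16 31 36
f 31 10 33
f 36 33 17
f 31 33 36
f 12 38 24
f 38 18 39
f 24 39 13
f 38 39 24
f 12 24 22
f 24 13 23
f 22 23 11
f 24 23 22
f 12 22 29
f 22 11 28
f 29 28 15
f 22 28 29
f 12 29 34
f 29 15 35
f 34 35 17
f 29 35 34
f 12 34 38
f 34 17 41
f 38 41 18
f 34 41 38
f 13 39 27
f 39 18 40
f 27 40 14
f 39 40 27
f 11 23 47
f 23 13 48
f 47 48 20
f 23 48 47
f 15 28 44
f 28 11 43
f 44 43 19
f 28 43 44
f 17 35 36
f 35 15 32
f 36 32 16
f 35 32 36
f 18 41 37
f 41 17 33
f 37 33 10
f 41 33 37



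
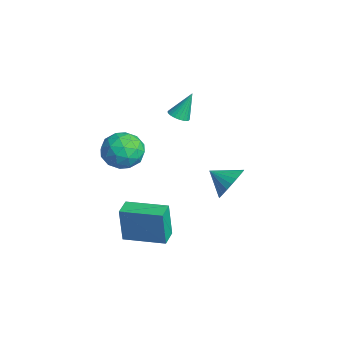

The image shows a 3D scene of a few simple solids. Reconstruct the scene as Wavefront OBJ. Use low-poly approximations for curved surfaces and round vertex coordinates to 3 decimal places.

v -2.248 1.631 0.757
v -1.659 1.66 0.769
v -2.312 2.349 2.163
v -1.712 1.859 0.665
v -1.846 2.022 0.575
v -2.042 2.126 0.513
v -2.269 2.155 0.488
v -2.493 2.104 0.504
v -2.679 1.981 0.559
v -2.8 1.804 0.643
v -2.837 1.601 0.745
v -2.784 1.403 0.849
v -2.65 1.239 0.939
v -2.454 1.135 1.001
v -2.227 1.106 1.026
v -2.003 1.157 1.011
v -1.817 1.28 0.956
v -1.696 1.457 0.871
v 1.237 -1.526 0.395
v 2.014 -1.689 1.178
v 0.126 -2.651 1.262
v 0.903 -2.814 2.045
v 0.395 -1.825 1.961
v 1.082 -1.13 1.425
v 1.058 -3.21 1.015
v 1.745 -2.515 0.479
v 1.903 -2.73 1.561
v 1.493 -1.874 2.146
v 0.647 -2.466 0.294
v 0.237 -1.61 0.879
v 1.723 -1.509 0.71
v 0.417 -2.831 1.73
v 0.119 -2.25 1.68
v 0.575 -2.346 2.141
v 1.175 -1.18 0.855
v 1.631 -1.276 1.316
v 0.68 -1.356 1.776
v 0.509 -3.064 1.124
v 0.965 -3.16 1.585
v 1.565 -1.994 0.299
v 2.021 -2.09 0.76
v 1.46 -2.984 0.664
v 2.114 -2.216 1.396
v 1.461 -2.878 1.906
v 1.553 -3.11 1.3
v 1.956 -2.702 0.985
v 1.873 -1.713 1.739
v 1.22 -2.375 2.249
v 0.922 -1.793 2.2
v 1.325 -1.385 1.885
v 1.808 -2.325 1.965
v 0.92 -1.965 0.191
v 0.267 -2.627 0.701
v 0.815 -2.955 0.555
v 1.218 -2.547 0.24
v 0.679 -1.462 0.534
v 0.026 -2.124 1.044
v 0.184 -1.638 1.455
v 0.587 -1.23 1.14
v 0.332 -2.015 0.475
v -1.099 4.006 -4.002
v -0.548 3.219 -4.425
v -1.881 3.114 -3.358
v -0.339 3.286 -4.079
v -0.246 3.463 -3.721
v -0.283 3.722 -3.406
v -0.444 4.025 -3.182
v -0.705 4.325 -3.083
v -1.026 4.577 -3.124
v -1.358 4.741 -3.298
v -1.651 4.794 -3.58
v -1.86 4.727 -3.926
v -1.953 4.55 -4.284
v -1.916 4.29 -4.598
v -1.755 3.987 -4.823
v -1.494 3.687 -4.922
v -1.173 3.436 -4.881
v -0.841 3.272 -4.706
v 1.497 -2.362 -4.74
v 1.426 -2.5 -2.776
v 0.676 -1.792 -4.73
v 0.604 -1.929 -2.766
v 2.716 -0.611 -4.574
v 2.644 -0.748 -2.61
v 1.894 -0.04 -4.564
v 1.823 -0.178 -2.6
f 2 1 4
f 2 4 3
f 4 1 5
f 4 5 3
f 5 1 6
f 5 6 3
f 6 1 7
f 6 7 3
f 7 1 8
f 7 8 3
f 8 1 9
f 8 9 3
f 9 1 10
f 9 10 3
f 10 1 11
f 10 11 3
f 11 1 12
f 11 12 3
f 12 1 13
f 12 13 3
f 13 1 14
f 13 14 3
f 14 1 15
f 14 15 3
f 15 1 16
f 15 16 3
f 16 1 17
f 16 17 3
f 17 1 18
f 17 18 3
f 18 1 2
f 18 2 3
f 19 56 35
f 56 30 59
f 35 59 24
f 56 59 35
f 19 35 31
f 35 24 36
f 31 36 20
f 35 36 31
f 19 31 40
f 31 20 41
f 40 41 26
f 31 41 40
f 19 40 52
f 40 26 55
f 52 55 29
f 40 55 52
f 19 52 56
f 52 29 60
f 56 60 30
f 52 60 56
f 20 36 47
f 36 24 50
f 47 50 28
f 36 50 47
f 24 59 37
f 59 30 58
f 37 58 23
f 59 58 37
f 30 60 57
f 60 29 53
f 57 53 21
f 60 53 57
f 29 55 54
f 55 26 42
f 54 42 25
f 55 42 54
f 26 41 46
f 41 20 43
f 46 43 27
f 41 43 46
f 22 48 34
f 48 28 49
f 34 49 23
f 48 49 34
f 22 34 32
f 34 23 33
f 32 33 21
f 34 33 32
f 22 32 39
f 32 21 38
f 39 38 25
f 32 38 39
f 22 39 44
f 39 25 45
f 44 45 27
f 39 45 44
f 22 44 48
f 44 27 51
f 48 51 28
f 44 51 48
f 23 49 37
f 49 28 50
f 37 50 24
f 49 50 37
f 21 33 57
f 33 23 58
f 57 58 30
f 33 58 57
f 25 38 54
f 38 21 53
f 54 53 29
f 38 53 54
f 27 45 46
f 45 25 42
f 46 42 26
f 45 42 46
f 28 51 47
f 51 27 43
f 47 43 20
f 51 43 47
f 62 61 64
f 62 64 63
f 64 61 65
f 64 65 63
f 65 61 66
f 65 66 63
f 66 61 67
f 66 67 63
f 67 61 68
f 67 68 63
f 68 61 69
f 68 69 63
f 69 61 70
f 69 70 63
f 70 61 71
f 70 71 63
f 71 61 72
f 71 72 63
f 72 61 73
f 72 73 63
f 73 61 74
f 73 74 63
f 74 61 75
f 74 75 63
f 75 61 76
f 75 76 63
f 76 61 77
f 76 77 63
f 77 61 78
f 77 78 63
f 78 61 62
f 78 62 63
f 80 82 79
f 83 80 79
f 79 82 81
f 81 83 79
f 80 86 82
f 84 80 83
f 84 86 80
f 82 86 81
f 85 83 81
f 81 86 85
f 85 84 83
f 86 84 85



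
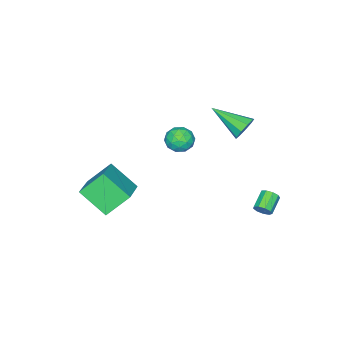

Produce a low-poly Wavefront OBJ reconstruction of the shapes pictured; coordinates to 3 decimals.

v -1.77 2.394 2.976
v -1.52 2.714 3.595
v -1.53 0.566 3.824
v -2.022 2.66 3.619
v -2.407 2.481 3.342
v -2.493 2.262 2.894
v -2.241 2.105 2.484
v -1.769 2.083 2.305
v -1.297 2.207 2.439
v -1.046 2.419 2.824
v -1.134 2.619 3.281
v -2.968 2.763 -3.965
v -2.804 3.028 -3.548
v -3.769 2.822 -3.039
v -3.932 2.557 -3.455
v -2.97 3.247 -3.774
v -3.935 3.041 -3.265
v -3.135 3.239 -4.089
v -4.1 3.033 -3.58
v -3.222 3.009 -4.346
v -4.186 2.803 -3.837
v -3.189 2.664 -4.425
v -4.154 2.457 -3.915
v -3.053 2.365 -4.288
v -4.018 2.159 -3.778
v -2.877 2.252 -4
v -3.842 2.046 -3.49
v -2.744 2.379 -3.696
v -3.708 2.173 -3.186
v -2.715 2.685 -3.517
v -3.679 2.479 -3.008
v 2.155 -4.325 -1.802
v 1.198 -3.561 -0.667
v 1.938 -2.849 -2.978
v 0.981 -2.085 -1.843
v 3.899 -3.395 -0.957
v 2.942 -2.631 0.178
v 3.682 -1.919 -2.133
v 2.725 -1.155 -0.998
v -2.533 -1.279 0.273
v -2.072 -1.193 -0.4
v -1.548 -1.947 0.86
v -1.087 -1.861 0.187
v -1.263 -1.207 0.651
v -1.871 -0.795 0.288
v -1.749 -2.345 0.172
v -2.357 -1.933 -0.191
v -1.588 -1.852 -0.463
v -1.287 -1.148 -0.167
v -2.333 -1.992 0.627
v -2.032 -1.288 0.923
v -2.389 -1.178 -0.115
v -1.231 -1.962 0.575
v -1.334 -1.578 0.848
v -1.064 -1.528 0.452
v -2.271 -0.943 0.289
v -2 -0.893 -0.107
v -1.524 -0.901 0.511
v -1.62 -2.247 0.567
v -1.349 -2.197 0.171
v -2.556 -1.612 0.008
v -2.286 -1.562 -0.388
v -2.096 -2.239 -0.051
v -1.834 -1.514 -0.548
v -1.255 -1.906 -0.202
v -1.643 -2.191 -0.211
v -2.001 -1.949 -0.425
v -1.657 -1.1 -0.374
v -1.078 -1.493 -0.028
v -1.181 -1.109 0.244
v -1.539 -0.866 0.031
v -1.372 -1.488 -0.41
v -2.542 -1.647 0.488
v -1.963 -2.04 0.834
v -2.081 -2.274 0.429
v -2.439 -2.031 0.216
v -2.365 -1.234 0.662
v -1.786 -1.626 1.008
v -1.619 -1.191 0.885
v -1.977 -0.949 0.671
v -2.248 -1.652 0.87
f 2 1 4
f 2 4 3
f 4 1 5
f 4 5 3
f 5 1 6
f 5 6 3
f 6 1 7
f 6 7 3
f 7 1 8
f 7 8 3
f 8 1 9
f 8 9 3
f 9 1 10
f 9 10 3
f 10 1 11
f 10 11 3
f 11 1 2
f 11 2 3
f 13 12 16
f 13 16 14
f 14 16 17
f 14 17 15
f 16 12 18
f 16 18 17
f 17 18 19
f 17 19 15
f 18 12 20
f 18 20 19
f 19 20 21
f 19 21 15
f 20 12 22
f 20 22 21
f 21 22 23
f 21 23 15
f 22 12 24
f 22 24 23
f 23 24 25
f 23 25 15
f 24 12 26
f 24 26 25
f 25 26 27
f 25 27 15
f 26 12 28
f 26 28 27
f 27 28 29
f 27 29 15
f 28 12 30
f 28 30 29
f 29 30 31
f 29 31 15
f 30 12 13
f 30 13 31
f 31 13 14
f 31 14 15
f 33 35 32
f 36 33 32
f 32 35 34
f 34 36 32
f 33 39 35
f 37 33 36
f 37 39 33
f 35 39 34
f 38 36 34
f 34 39 38
f 38 37 36
f 39 37 38
f 40 77 56
f 77 51 80
f 56 80 45
f 77 80 56
f 40 56 52
f 56 45 57
f 52 57 41
f 56 57 52
f 40 52 61
f 52 41 62
f 61 62 47
f 52 62 61
f 40 61 73
f 61 47 76
f 73 76 50
f 61 76 73
f 40 73 77
f 73 50 81
f 77 81 51
f 73 81 77
f 41 57 68
f 57 45 71
f 68 71 49
f 57 71 68
f 45 80 58
f 80 51 79
f 58 79 44
f 80 79 58
f 51 81 78
f 81 50 74
f 78 74 42
f 81 74 78
f 50 76 75
f 76 47 63
f 75 63 46
f 76 63 75
f 47 62 67
f 62 41 64
f 67 64 48
f 62 64 67
f 43 69 55
f 69 49 70
f 55 70 44
f 69 70 55
f 43 55 53
f 55 44 54
f 53 54 42
f 55 54 53
f 43 53 60
f 53 42 59
f 60 59 46
f 53 59 60
f 43 60 65
f 60 46 66
f 65 66 48
f 60 66 65
f 43 65 69
f 65 48 72
f 69 72 49
f 65 72 69
f 44 70 58
f 70 49 71
f 58 71 45
f 70 71 58
f 42 54 78
f 54 44 79
f 78 79 51
f 54 79 78
f 46 59 75
f 59 42 74
f 75 74 50
f 59 74 75
f 48 66 67
f 66 46 63
f 67 63 47
f 66 63 67
f 49 72 68
f 72 48 64
f 68 64 41
f 72 64 68



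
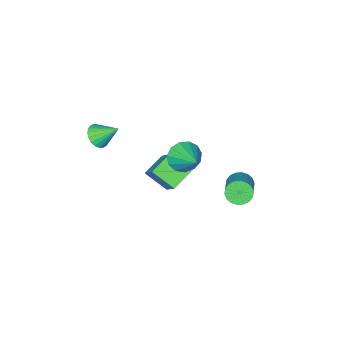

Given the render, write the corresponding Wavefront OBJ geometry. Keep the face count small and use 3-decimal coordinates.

v -3.1 -0.032 -0.763
v -2.622 -1.255 0.115
v -2.559 1.183 0.636
v -2.081 -0.041 1.514
v -1.779 0.061 -1.354
v -1.301 -1.163 -0.476
v -1.238 1.275 0.045
v -0.76 0.052 0.923
v -4.222 3.166 -0.165
v -3.709 3.12 -0.724
v -2.405 4.387 0.367
v -2.918 4.434 0.925
v -3.894 3.388 -0.814
v -2.59 4.655 0.276
v -4.144 3.612 -0.776
v -2.841 4.879 0.315
v -4.41 3.748 -0.617
v -3.106 5.015 0.474
v -4.638 3.769 -0.368
v -3.334 5.036 0.723
v -4.784 3.671 -0.079
v -3.48 4.938 1.012
v -4.818 3.472 0.193
v -3.515 4.739 1.283
v -4.735 3.213 0.393
v -3.431 4.48 1.484
v -4.55 2.945 0.484
v -3.246 4.212 1.574
v -4.299 2.721 0.445
v -2.996 3.988 1.536
v -4.034 2.585 0.286
v -2.73 3.852 1.377
v -3.806 2.564 0.037
v -2.502 3.831 1.128
v -3.66 2.662 -0.252
v -2.356 3.929 0.839
v -3.625 2.861 -0.523
v -2.322 4.128 0.567
v -1.989 1.232 2.288
v -1.233 1.347 1.675
v -1.471 2.748 3.212
v -1.656 1.626 1.455
v -2.185 1.779 1.499
v -2.651 1.758 1.794
v -2.907 1.571 2.246
v -2.872 1.275 2.711
v -2.556 0.966 3.042
v -2.06 0.741 3.133
v -1.541 0.672 2.957
v -1.165 0.78 2.568
v -1.05 1.032 2.09
v 0.147 -3.253 2.242
v 0.702 -3.452 2.767
v -0.427 -2.227 3.238
v 0.849 -3.209 2.601
v 0.874 -2.974 2.374
v 0.773 -2.787 2.123
v 0.564 -2.68 1.893
v 0.283 -2.673 1.723
v -0.022 -2.766 1.643
v -0.297 -2.943 1.667
v -0.496 -3.173 1.79
v -0.584 -3.418 1.991
v -0.545 -3.634 2.236
v -0.387 -3.784 2.482
v -0.136 -3.842 2.686
v 0.163 -3.798 2.813
v 0.46 -3.66 2.842
f 2 4 1
f 5 2 1
f 1 4 3
f 3 5 1
f 2 8 4
f 6 2 5
f 6 8 2
f 4 8 3
f 7 5 3
f 3 8 7
f 7 6 5
f 8 6 7
f 10 9 13
f 10 13 11
f 11 13 14
f 11 14 12
f 13 9 15
f 13 15 14
f 14 15 16
f 14 16 12
f 15 9 17
f 15 17 16
f 16 17 18
f 16 18 12
f 17 9 19
f 17 19 18
f 18 19 20
f 18 20 12
f 19 9 21
f 19 21 20
f 20 21 22
f 20 22 12
f 21 9 23
f 21 23 22
f 22 23 24
f 22 24 12
f 23 9 25
f 23 25 24
f 24 25 26
f 24 26 12
f 25 9 27
f 25 27 26
f 26 27 28
f 26 28 12
f 27 9 29
f 27 29 28
f 28 29 30
f 28 30 12
f 29 9 31
f 29 31 30
f 30 31 32
f 30 32 12
f 31 9 33
f 31 33 32
f 32 33 34
f 32 34 12
f 33 9 35
f 33 35 34
f 34 35 36
f 34 36 12
f 35 9 37
f 35 37 36
f 36 37 38
f 36 38 12
f 37 9 10
f 37 10 38
f 38 10 11
f 38 11 12
f 40 39 42
f 40 42 41
f 42 39 43
f 42 43 41
f 43 39 44
f 43 44 41
f 44 39 45
f 44 45 41
f 45 39 46
f 45 46 41
f 46 39 47
f 46 47 41
f 47 39 48
f 47 48 41
f 48 39 49
f 48 49 41
f 49 39 50
f 49 50 41
f 50 39 51
f 50 51 41
f 51 39 40
f 51 40 41
f 53 52 55
f 53 55 54
f 55 52 56
f 55 56 54
f 56 52 57
f 56 57 54
f 57 52 58
f 57 58 54
f 58 52 59
f 58 59 54
f 59 52 60
f 59 60 54
f 60 52 61
f 60 61 54
f 61 52 62
f 61 62 54
f 62 52 63
f 62 63 54
f 63 52 64
f 63 64 54
f 64 52 65
f 64 65 54
f 65 52 66
f 65 66 54
f 66 52 67
f 66 67 54
f 67 52 68
f 67 68 54
f 68 52 53
f 68 53 54



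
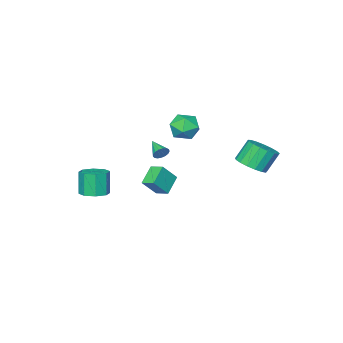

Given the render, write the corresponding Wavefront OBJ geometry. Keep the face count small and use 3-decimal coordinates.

v -2.728 3.238 -1.895
v -1.893 3.278 -1.383
v -2.658 3.462 -0.153
v -3.492 3.422 -0.665
v -1.975 3.725 -1.5
v -2.739 3.909 -0.27
v -2.228 4.06 -1.708
v -2.992 4.244 -0.478
v -2.597 4.207 -1.959
v -3.361 4.391 -0.729
v -2.995 4.132 -2.195
v -3.759 4.316 -0.965
v -3.332 3.852 -2.362
v -4.096 4.036 -1.132
v -3.531 3.431 -2.423
v -4.295 3.616 -1.192
v -3.546 2.966 -2.362
v -4.31 3.151 -1.132
v -3.373 2.564 -2.195
v -4.137 2.748 -0.964
v -3.053 2.315 -1.959
v -3.817 2.5 -0.728
v -2.658 2.278 -1.708
v -3.422 2.463 -0.478
v -2.279 2.461 -1.5
v -3.043 2.646 -0.27
v -2.003 2.822 -1.383
v -2.768 3.006 -0.152
v 2.137 1.035 -3.221
v 1.157 0.632 -2.485
v 1.998 1.853 -2.959
v 1.018 1.45 -2.222
v 2.982 0.85 -2.198
v 2.002 0.447 -1.461
v 2.843 1.668 -1.935
v 1.863 1.265 -1.199
v -0.708 -1.87 -2.298
v -0.445 -1.758 -1.875
v -0.972 -2.97 -1.842
v -0.672 -1.682 -1.825
v -0.907 -1.65 -1.883
v -1.096 -1.668 -2.036
v -1.196 -1.732 -2.249
v -1.185 -1.828 -2.474
v -1.064 -1.933 -2.658
v -0.861 -2.024 -2.759
v -0.624 -2.08 -2.755
v -0.405 -2.087 -2.646
v -0.256 -2.045 -2.458
v -0.21 -1.962 -2.233
v -0.279 -1.859 -2.022
v -3.856 -2.22 -1.569
v -3.267 -1.621 -0.991
v -2.753 -3.439 -1.429
v -2.164 -2.84 -0.851
v -3.056 -3.179 -0.491
v -3.738 -2.426 -0.577
v -2.282 -2.634 -1.843
v -2.964 -1.881 -1.929
v -2.295 -1.877 -1.16
v -2.773 -2.214 -0.324
v -3.247 -2.846 -2.096
v -3.725 -3.183 -1.26
v 3.97 -1.981 -3.829
v 4.422 -1.295 -3.611
v 4.162 -1.593 -2.133
v 3.71 -2.279 -2.351
v 3.791 -1.161 -3.695
v 3.531 -1.459 -2.217
v 3.265 -1.507 -3.858
v 3.005 -1.805 -2.38
v 3.152 -2.131 -4.003
v 2.892 -2.429 -2.525
v 3.518 -2.667 -4.047
v 3.258 -2.965 -2.569
v 4.149 -2.801 -3.963
v 3.889 -3.099 -2.485
v 4.675 -2.455 -3.8
v 4.415 -2.753 -2.322
v 4.788 -1.831 -3.655
v 4.528 -2.129 -2.177
f 2 1 5
f 2 5 3
f 3 5 6
f 3 6 4
f 5 1 7
f 5 7 6
f 6 7 8
f 6 8 4
f 7 1 9
f 7 9 8
f 8 9 10
f 8 10 4
f 9 1 11
f 9 11 10
f 10 11 12
f 10 12 4
f 11 1 13
f 11 13 12
f 12 13 14
f 12 14 4
f 13 1 15
f 13 15 14
f 14 15 16
f 14 16 4
f 15 1 17
f 15 17 16
f 16 17 18
f 16 18 4
f 17 1 19
f 17 19 18
f 18 19 20
f 18 20 4
f 19 1 21
f 19 21 20
f 20 21 22
f 20 22 4
f 21 1 23
f 21 23 22
f 22 23 24
f 22 24 4
f 23 1 25
f 23 25 24
f 24 25 26
f 24 26 4
f 25 1 27
f 25 27 26
f 26 27 28
f 26 28 4
f 27 1 2
f 27 2 28
f 28 2 3
f 28 3 4
f 30 32 29
f 33 30 29
f 29 32 31
f 31 33 29
f 30 36 32
f 34 30 33
f 34 36 30
f 32 36 31
f 35 33 31
f 31 36 35
f 35 34 33
f 36 34 35
f 38 37 40
f 38 40 39
f 40 37 41
f 40 41 39
f 41 37 42
f 41 42 39
f 42 37 43
f 42 43 39
f 43 37 44
f 43 44 39
f 44 37 45
f 44 45 39
f 45 37 46
f 45 46 39
f 46 37 47
f 46 47 39
f 47 37 48
f 47 48 39
f 48 37 49
f 48 49 39
f 49 37 50
f 49 50 39
f 50 37 51
f 50 51 39
f 51 37 38
f 51 38 39
f 52 63 57
f 52 57 53
f 52 53 59
f 52 59 62
f 52 62 63
f 53 57 61
f 57 63 56
f 63 62 54
f 62 59 58
f 59 53 60
f 55 61 56
f 55 56 54
f 55 54 58
f 55 58 60
f 55 60 61
f 56 61 57
f 54 56 63
f 58 54 62
f 60 58 59
f 61 60 53
f 65 64 68
f 65 68 66
f 66 68 69
f 66 69 67
f 68 64 70
f 68 70 69
f 69 70 71
f 69 71 67
f 70 64 72
f 70 72 71
f 71 72 73
f 71 73 67
f 72 64 74
f 72 74 73
f 73 74 75
f 73 75 67
f 74 64 76
f 74 76 75
f 75 76 77
f 75 77 67
f 76 64 78
f 76 78 77
f 77 78 79
f 77 79 67
f 78 64 80
f 78 80 79
f 79 80 81
f 79 81 67
f 80 64 65
f 80 65 81
f 81 65 66
f 81 66 67



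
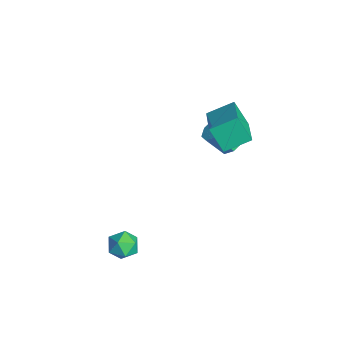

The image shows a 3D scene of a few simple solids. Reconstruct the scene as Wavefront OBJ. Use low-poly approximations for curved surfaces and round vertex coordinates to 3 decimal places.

v -0.418 0.596 2.585
v -0.327 1.945 3.187
v -2.312 1.078 1.79
v -2.221 2.427 2.392
v 0.241 1.113 1.328
v 0.332 2.462 1.93
v -1.653 1.595 0.533
v -1.562 2.944 1.135
v -2.762 2.57 -1.486
v -2.255 2.005 -1.766
v -2.611 1.184 -0.755
v -3.118 1.75 -0.474
v -1.983 2.387 -1.361
v -2.339 1.566 -0.35
v -2.168 2.876 -1.028
v -2.523 2.055 -0.017
v -2.7 3.187 -0.964
v -3.056 2.366 0.048
v -3.269 3.136 -1.205
v -3.625 2.315 -0.194
v -3.541 2.754 -1.61
v -3.897 1.933 -0.599
v -3.357 2.265 -1.943
v -3.712 1.444 -0.932
v -2.824 1.954 -2.008
v -3.18 1.133 -0.996
v 0.589 -3.226 -3.882
v 1.279 -3.502 -3.467
v 0.421 -4.478 -4.433
v 1.111 -4.754 -4.018
v 0.403 -4.559 -3.586
v 0.507 -3.785 -3.245
v 1.193 -4.195 -4.655
v 1.297 -3.421 -4.314
v 1.652 -4.1 -3.944
v 1.164 -4.326 -3.283
v 0.536 -3.654 -4.617
v 0.048 -3.88 -3.956
f 2 4 1
f 5 2 1
f 1 4 3
f 3 5 1
f 2 8 4
f 6 2 5
f 6 8 2
f 4 8 3
f 7 5 3
f 3 8 7
f 7 6 5
f 8 6 7
f 10 9 13
f 10 13 11
f 11 13 14
f 11 14 12
f 13 9 15
f 13 15 14
f 14 15 16
f 14 16 12
f 15 9 17
f 15 17 16
f 16 17 18
f 16 18 12
f 17 9 19
f 17 19 18
f 18 19 20
f 18 20 12
f 19 9 21
f 19 21 20
f 20 21 22
f 20 22 12
f 21 9 23
f 21 23 22
f 22 23 24
f 22 24 12
f 23 9 25
f 23 25 24
f 24 25 26
f 24 26 12
f 25 9 10
f 25 10 26
f 26 10 11
f 26 11 12
f 27 38 32
f 27 32 28
f 27 28 34
f 27 34 37
f 27 37 38
f 28 32 36
f 32 38 31
f 38 37 29
f 37 34 33
f 34 28 35
f 30 36 31
f 30 31 29
f 30 29 33
f 30 33 35
f 30 35 36
f 31 36 32
f 29 31 38
f 33 29 37
f 35 33 34
f 36 35 28



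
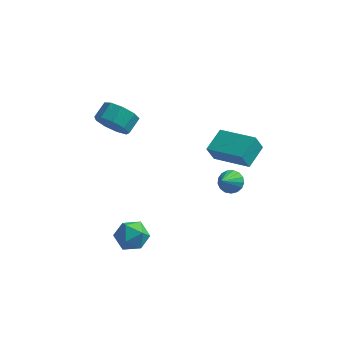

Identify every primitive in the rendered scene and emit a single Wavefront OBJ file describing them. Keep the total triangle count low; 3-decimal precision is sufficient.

v 2.867 2.419 -4.203
v 3.533 2.156 -4.343
v 2.633 1.281 -3.177
v 3.585 2.381 -4.081
v 3.473 2.615 -3.847
v 3.222 2.804 -3.694
v 2.89 2.905 -3.658
v 2.552 2.895 -3.746
v 2.286 2.775 -3.939
v 2.153 2.574 -4.193
v 2.184 2.338 -4.448
v 2.371 2.12 -4.647
v 2.671 1.971 -4.745
v 3.017 1.925 -4.718
v 3.328 1.992 -4.573
v -2.409 -1.252 2.31
v -1.439 -1.455 2.113
v -1.161 -0.611 2.614
v -2.131 -0.408 2.81
v -1.707 -1.067 1.608
v -1.429 -0.223 2.108
v -2.303 -0.766 1.431
v -2.025 0.078 1.931
v -2.949 -0.692 1.665
v -2.671 0.152 2.166
v -3.342 -0.881 2.201
v -3.064 -0.036 2.702
v -3.299 -1.243 2.788
v -3.021 -0.399 3.288
v -2.839 -1.609 3.151
v -2.561 -0.765 3.651
v -2.178 -1.809 3.12
v -1.9 -0.964 3.621
v -1.625 -1.748 2.711
v -1.347 -0.903 3.211
v 2.577 -0.229 -0.054
v 2.256 -0.509 0.872
v 2.953 1.07 0.469
v 2.632 0.79 1.396
v 4.568 -0.99 0.404
v 4.247 -1.27 1.331
v 4.944 0.309 0.928
v 4.623 0.029 1.854
v -0.405 -3.202 -3.216
v 0.162 -3.503 -3.954
v -1.542 -4.197 -3.686
v -0.975 -4.498 -4.424
v -0.738 -4.723 -3.502
v -0.035 -4.108 -3.212
v -1.345 -3.592 -4.428
v -0.642 -2.977 -4.138
v -0.419 -3.744 -4.703
v -0.044 -4.442 -4.131
v -1.336 -3.258 -3.509
v -0.961 -3.956 -2.937
f 2 1 4
f 2 4 3
f 4 1 5
f 4 5 3
f 5 1 6
f 5 6 3
f 6 1 7
f 6 7 3
f 7 1 8
f 7 8 3
f 8 1 9
f 8 9 3
f 9 1 10
f 9 10 3
f 10 1 11
f 10 11 3
f 11 1 12
f 11 12 3
f 12 1 13
f 12 13 3
f 13 1 14
f 13 14 3
f 14 1 15
f 14 15 3
f 15 1 2
f 15 2 3
f 17 16 20
f 17 20 18
f 18 20 21
f 18 21 19
f 20 16 22
f 20 22 21
f 21 22 23
f 21 23 19
f 22 16 24
f 22 24 23
f 23 24 25
f 23 25 19
f 24 16 26
f 24 26 25
f 25 26 27
f 25 27 19
f 26 16 28
f 26 28 27
f 27 28 29
f 27 29 19
f 28 16 30
f 28 30 29
f 29 30 31
f 29 31 19
f 30 16 32
f 30 32 31
f 31 32 33
f 31 33 19
f 32 16 34
f 32 34 33
f 33 34 35
f 33 35 19
f 34 16 17
f 34 17 35
f 35 17 18
f 35 18 19
f 37 39 36
f 40 37 36
f 36 39 38
f 38 40 36
f 37 43 39
f 41 37 40
f 41 43 37
f 39 43 38
f 42 40 38
f 38 43 42
f 42 41 40
f 43 41 42
f 44 55 49
f 44 49 45
f 44 45 51
f 44 51 54
f 44 54 55
f 45 49 53
f 49 55 48
f 55 54 46
f 54 51 50
f 51 45 52
f 47 53 48
f 47 48 46
f 47 46 50
f 47 50 52
f 47 52 53
f 48 53 49
f 46 48 55
f 50 46 54
f 52 50 51
f 53 52 45



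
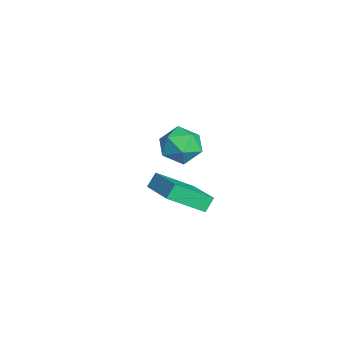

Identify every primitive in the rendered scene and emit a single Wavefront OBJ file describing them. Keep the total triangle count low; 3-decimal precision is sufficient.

v -2.929 3.034 0.735
v -2.36 3.927 1.25
v -1.32 2.013 0.73
v -0.751 2.906 1.245
v -1.564 2.302 1.845
v -2.558 2.933 1.849
v -1.122 3.007 0.131
v -2.116 3.638 0.135
v -1.243 3.911 0.876
v -1.516 3.475 1.936
v -2.164 2.465 0.044
v -2.437 2.029 1.104
v 2.641 2.535 0.478
v 2.813 0.785 1.715
v 2.306 2.964 1.131
v 2.478 1.214 2.368
v 4.582 3.146 1.072
v 4.754 1.396 2.309
v 4.247 3.575 1.725
v 4.419 1.825 2.962
f 1 12 6
f 1 6 2
f 1 2 8
f 1 8 11
f 1 11 12
f 2 6 10
f 6 12 5
f 12 11 3
f 11 8 7
f 8 2 9
f 4 10 5
f 4 5 3
f 4 3 7
f 4 7 9
f 4 9 10
f 5 10 6
f 3 5 12
f 7 3 11
f 9 7 8
f 10 9 2
f 14 16 13
f 17 14 13
f 13 16 15
f 15 17 13
f 14 20 16
f 18 14 17
f 18 20 14
f 16 20 15
f 19 17 15
f 15 20 19
f 19 18 17
f 20 18 19



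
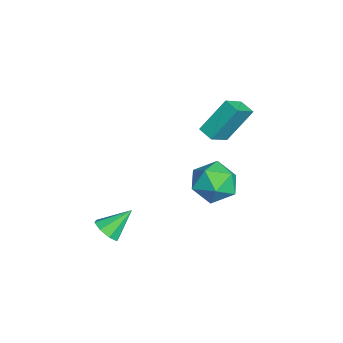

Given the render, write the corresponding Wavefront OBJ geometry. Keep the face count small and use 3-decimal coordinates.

v 1.814 -2.258 -1.756
v 2.361 -1.836 -2.022
v 1.446 -1.142 -0.744
v 1.87 -1.752 -2.293
v 1.347 -1.964 -2.249
v 1.097 -2.348 -1.916
v 1.267 -2.679 -1.49
v 1.757 -2.764 -1.219
v 2.281 -2.551 -1.262
v 2.53 -2.167 -1.595
v 0.238 2.429 0.551
v 1.073 2.829 -0.16
v 1.547 1.991 1.84
v 2.382 2.391 1.129
v 1.627 3.134 1.619
v 0.818 3.405 0.823
v 1.802 1.415 0.857
v 0.993 1.686 0.061
v 2.039 2.202 0.029
v 1.931 3.265 0.5
v 0.689 1.555 1.18
v 0.581 2.618 1.651
v -3.981 2.933 0.093
v -4.337 4.142 1.722
v -3.333 3.42 -0.127
v -3.689 4.629 1.502
v -3.111 2.131 0.878
v -3.467 3.34 2.507
v -2.463 2.618 0.658
v -2.819 3.827 2.287
f 2 1 4
f 2 4 3
f 4 1 5
f 4 5 3
f 5 1 6
f 5 6 3
f 6 1 7
f 6 7 3
f 7 1 8
f 7 8 3
f 8 1 9
f 8 9 3
f 9 1 10
f 9 10 3
f 10 1 2
f 10 2 3
f 11 22 16
f 11 16 12
f 11 12 18
f 11 18 21
f 11 21 22
f 12 16 20
f 16 22 15
f 22 21 13
f 21 18 17
f 18 12 19
f 14 20 15
f 14 15 13
f 14 13 17
f 14 17 19
f 14 19 20
f 15 20 16
f 13 15 22
f 17 13 21
f 19 17 18
f 20 19 12
f 24 26 23
f 27 24 23
f 23 26 25
f 25 27 23
f 24 30 26
f 28 24 27
f 28 30 24
f 26 30 25
f 29 27 25
f 25 30 29
f 29 28 27
f 30 28 29



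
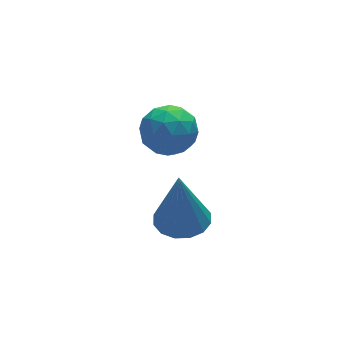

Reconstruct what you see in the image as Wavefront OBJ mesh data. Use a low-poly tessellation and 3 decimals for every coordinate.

v -2.545 4.313 2.991
v -1.871 4.683 2.533
v -2.029 2.997 2.687
v -1.355 3.367 2.229
v -1.391 3.451 3.119
v -1.71 4.264 3.306
v -2.19 3.416 1.914
v -2.509 4.229 2.101
v -1.652 4.128 1.868
v -1.158 4.15 2.612
v -2.742 3.53 2.608
v -2.248 3.552 3.352
v -2.253 4.614 2.789
v -1.647 3.066 2.431
v -1.668 3.116 2.954
v -1.272 3.333 2.685
v -2.158 4.368 3.243
v -1.763 4.585 2.974
v -1.48 3.861 3.318
v -2.137 3.095 2.246
v -1.742 3.312 1.977
v -2.628 4.347 2.535
v -2.232 4.564 2.266
v -2.42 3.819 1.902
v -1.729 4.505 2.129
v -1.425 3.731 1.95
v -1.916 3.76 1.764
v -2.104 4.238 1.875
v -1.439 4.518 2.566
v -1.135 3.744 2.388
v -1.156 3.793 2.91
v -1.344 4.272 3.021
v -1.31 4.191 2.175
v -2.765 3.936 2.832
v -2.461 3.162 2.654
v -2.556 3.408 2.199
v -2.744 3.887 2.31
v -2.475 3.949 3.27
v -2.171 3.175 3.091
v -1.796 3.442 3.345
v -1.984 3.92 3.456
v -2.59 3.489 3.045
v -1.798 3.28 -1.279
v -1.149 2.717 -1.241
v -1.902 3.3 0.819
v -0.954 3.118 -1.235
v -0.986 3.562 -1.241
v -1.236 3.93 -1.257
v -1.636 4.124 -1.279
v -2.079 4.092 -1.301
v -2.447 3.842 -1.316
v -2.641 3.442 -1.322
v -2.61 2.998 -1.316
v -2.36 2.629 -1.3
v -1.96 2.435 -1.278
v -1.517 2.467 -1.257
f 1 38 17
f 38 12 41
f 17 41 6
f 38 41 17
f 1 17 13
f 17 6 18
f 13 18 2
f 17 18 13
f 1 13 22
f 13 2 23
f 22 23 8
f 13 23 22
f 1 22 34
f 22 8 37
f 34 37 11
f 22 37 34
f 1 34 38
f 34 11 42
f 38 42 12
f 34 42 38
f 2 18 29
f 18 6 32
f 29 32 10
f 18 32 29
f 6 41 19
f 41 12 40
f 19 40 5
f 41 40 19
f 12 42 39
f 42 11 35
f 39 35 3
f 42 35 39
f 11 37 36
f 37 8 24
f 36 24 7
f 37 24 36
f 8 23 28
f 23 2 25
f 28 25 9
f 23 25 28
f 4 30 16
f 30 10 31
f 16 31 5
f 30 31 16
f 4 16 14
f 16 5 15
f 14 15 3
f 16 15 14
f 4 14 21
f 14 3 20
f 21 20 7
f 14 20 21
f 4 21 26
f 21 7 27
f 26 27 9
f 21 27 26
f 4 26 30
f 26 9 33
f 30 33 10
f 26 33 30
f 5 31 19
f 31 10 32
f 19 32 6
f 31 32 19
f 3 15 39
f 15 5 40
f 39 40 12
f 15 40 39
f 7 20 36
f 20 3 35
f 36 35 11
f 20 35 36
f 9 27 28
f 27 7 24
f 28 24 8
f 27 24 28
f 10 33 29
f 33 9 25
f 29 25 2
f 33 25 29
f 44 43 46
f 44 46 45
f 46 43 47
f 46 47 45
f 47 43 48
f 47 48 45
f 48 43 49
f 48 49 45
f 49 43 50
f 49 50 45
f 50 43 51
f 50 51 45
f 51 43 52
f 51 52 45
f 52 43 53
f 52 53 45
f 53 43 54
f 53 54 45
f 54 43 55
f 54 55 45
f 55 43 56
f 55 56 45
f 56 43 44
f 56 44 45



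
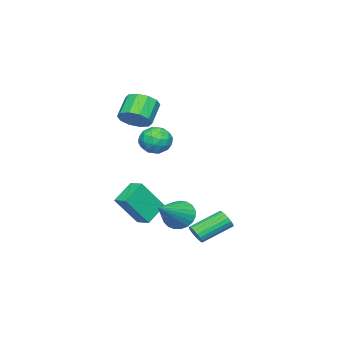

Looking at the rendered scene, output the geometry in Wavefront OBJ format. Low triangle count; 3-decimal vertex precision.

v 1.058 -3.929 2.735
v 1.56 -4.395 3.221
v 0.605 -4.496 4.111
v 0.102 -4.031 3.625
v 1.628 -3.897 3.35
v 0.673 -3.998 4.241
v 1.478 -3.411 3.245
v 0.523 -3.512 4.135
v 1.167 -3.123 2.944
v 0.212 -3.225 3.835
v 0.815 -3.143 2.564
v -0.14 -3.245 3.455
v 0.555 -3.464 2.249
v -0.4 -3.565 3.139
v 0.487 -3.962 2.119
v -0.468 -4.063 3.01
v 0.637 -4.448 2.225
v -0.318 -4.549 3.115
v 0.948 -4.735 2.525
v -0.007 -4.837 3.416
v 1.3 -4.715 2.905
v 0.345 -4.817 3.796
v 4.165 0.841 -2.547
v 4.511 0.948 -2.16
v 3.382 1.886 -1.407
v 3.035 1.779 -1.793
v 4.551 1.121 -2.316
v 3.422 2.059 -1.562
v 4.514 1.238 -2.517
v 3.385 2.176 -1.763
v 4.408 1.277 -2.724
v 3.279 2.215 -1.97
v 4.254 1.23 -2.896
v 3.125 2.167 -2.142
v 4.082 1.105 -2.999
v 2.953 2.043 -2.245
v 3.926 0.928 -3.012
v 2.797 1.866 -2.258
v 3.818 0.734 -2.933
v 2.689 1.672 -2.18
v 3.778 0.561 -2.778
v 2.649 1.499 -2.024
v 3.815 0.444 -2.577
v 2.686 1.382 -1.823
v 3.921 0.405 -2.37
v 2.792 1.343 -1.616
v 4.075 0.453 -2.198
v 2.946 1.39 -1.444
v 4.247 0.577 -2.095
v 3.118 1.515 -1.341
v 4.403 0.754 -2.082
v 3.274 1.692 -1.328
v 0.939 -3.036 -2.556
v 1.828 -3.732 -1.003
v 1.202 -2.292 -2.373
v 2.091 -2.988 -0.82
v 2.069 -3.252 -3.3
v 2.958 -3.948 -1.747
v 2.332 -2.508 -3.117
v 3.221 -3.204 -1.564
v 2.64 -0.788 -2.191
v 3.062 -0.804 -2.917
v 4.46 -0.872 -1.129
v 3.041 -0.461 -2.853
v 2.95 -0.175 -2.675
v 2.805 0.005 -2.413
v 2.632 0.048 -2.113
v 2.46 -0.053 -1.826
v 2.319 -0.282 -1.602
v 2.234 -0.598 -1.481
v 2.218 -0.947 -1.482
v 2.276 -1.268 -1.606
v 2.396 -1.507 -1.831
v 2.559 -1.621 -2.118
v 2.735 -1.591 -2.418
v 2.895 -1.422 -2.679
v 3.011 -1.144 -2.855
v 0.322 -2.741 0.746
v 0.885 -3.363 0.941
v -0.625 -3.337 1.579
v -0.062 -3.959 1.774
v 0.071 -3.155 2.054
v 0.656 -2.786 1.539
v -0.396 -3.914 0.981
v 0.189 -3.545 0.466
v 0.442 -4.088 1.086
v 0.73 -3.619 1.749
v -0.47 -3.081 0.771
v -0.182 -2.612 1.434
v 0.686 -2.999 0.77
v -0.426 -3.701 1.75
v -0.349 -3.228 1.914
v -0.017 -3.594 2.029
v 0.552 -2.66 1.122
v 0.883 -3.026 1.237
v 0.404 -2.904 1.891
v -0.623 -3.674 1.283
v -0.292 -4.04 1.398
v 0.277 -3.106 0.491
v 0.609 -3.472 0.606
v -0.144 -3.796 0.629
v 0.757 -3.792 0.97
v 0.201 -4.142 1.46
v 0.004 -4.115 0.993
v 0.348 -3.899 0.691
v 0.927 -3.516 1.36
v 0.37 -3.867 1.85
v 0.448 -3.394 2.015
v 0.792 -3.177 1.712
v 0.666 -3.942 1.445
v -0.11 -2.833 0.67
v -0.667 -3.184 1.16
v -0.532 -3.523 0.808
v -0.188 -3.306 0.505
v 0.059 -2.558 1.06
v -0.497 -2.908 1.55
v -0.088 -2.801 1.829
v 0.256 -2.585 1.527
v -0.406 -2.758 1.075
f 2 1 5
f 2 5 3
f 3 5 6
f 3 6 4
f 5 1 7
f 5 7 6
f 6 7 8
f 6 8 4
f 7 1 9
f 7 9 8
f 8 9 10
f 8 10 4
f 9 1 11
f 9 11 10
f 10 11 12
f 10 12 4
f 11 1 13
f 11 13 12
f 12 13 14
f 12 14 4
f 13 1 15
f 13 15 14
f 14 15 16
f 14 16 4
f 15 1 17
f 15 17 16
f 16 17 18
f 16 18 4
f 17 1 19
f 17 19 18
f 18 19 20
f 18 20 4
f 19 1 21
f 19 21 20
f 20 21 22
f 20 22 4
f 21 1 2
f 21 2 22
f 22 2 3
f 22 3 4
f 24 23 27
f 24 27 25
f 25 27 28
f 25 28 26
f 27 23 29
f 27 29 28
f 28 29 30
f 28 30 26
f 29 23 31
f 29 31 30
f 30 31 32
f 30 32 26
f 31 23 33
f 31 33 32
f 32 33 34
f 32 34 26
f 33 23 35
f 33 35 34
f 34 35 36
f 34 36 26
f 35 23 37
f 35 37 36
f 36 37 38
f 36 38 26
f 37 23 39
f 37 39 38
f 38 39 40
f 38 40 26
f 39 23 41
f 39 41 40
f 40 41 42
f 40 42 26
f 41 23 43
f 41 43 42
f 42 43 44
f 42 44 26
f 43 23 45
f 43 45 44
f 44 45 46
f 44 46 26
f 45 23 47
f 45 47 46
f 46 47 48
f 46 48 26
f 47 23 49
f 47 49 48
f 48 49 50
f 48 50 26
f 49 23 51
f 49 51 50
f 50 51 52
f 50 52 26
f 51 23 24
f 51 24 52
f 52 24 25
f 52 25 26
f 54 56 53
f 57 54 53
f 53 56 55
f 55 57 53
f 54 60 56
f 58 54 57
f 58 60 54
f 56 60 55
f 59 57 55
f 55 60 59
f 59 58 57
f 60 58 59
f 62 61 64
f 62 64 63
f 64 61 65
f 64 65 63
f 65 61 66
f 65 66 63
f 66 61 67
f 66 67 63
f 67 61 68
f 67 68 63
f 68 61 69
f 68 69 63
f 69 61 70
f 69 70 63
f 70 61 71
f 70 71 63
f 71 61 72
f 71 72 63
f 72 61 73
f 72 73 63
f 73 61 74
f 73 74 63
f 74 61 75
f 74 75 63
f 75 61 76
f 75 76 63
f 76 61 77
f 76 77 63
f 77 61 62
f 77 62 63
f 78 115 94
f 115 89 118
f 94 118 83
f 115 118 94
f 78 94 90
f 94 83 95
f 90 95 79
f 94 95 90
f 78 90 99
f 90 79 100
f 99 100 85
f 90 100 99
f 78 99 111
f 99 85 114
f 111 114 88
f 99 114 111
f 78 111 115
f 111 88 119
f 115 119 89
f 111 119 115
f 79 95 106
f 95 83 109
f 106 109 87
f 95 109 106
f 83 118 96
f 118 89 117
f 96 117 82
f 118 117 96
f 89 119 116
f 119 88 112
f 116 112 80
f 119 112 116
f 88 114 113
f 114 85 101
f 113 101 84
f 114 101 113
f 85 100 105
f 100 79 102
f 105 102 86
f 100 102 105
f 81 107 93
f 107 87 108
f 93 108 82
f 107 108 93
f 81 93 91
f 93 82 92
f 91 92 80
f 93 92 91
f 81 91 98
f 91 80 97
f 98 97 84
f 91 97 98
f 81 98 103
f 98 84 104
f 103 104 86
f 98 104 103
f 81 103 107
f 103 86 110
f 107 110 87
f 103 110 107
f 82 108 96
f 108 87 109
f 96 109 83
f 108 109 96
f 80 92 116
f 92 82 117
f 116 117 89
f 92 117 116
f 84 97 113
f 97 80 112
f 113 112 88
f 97 112 113
f 86 104 105
f 104 84 101
f 105 101 85
f 104 101 105
f 87 110 106
f 110 86 102
f 106 102 79
f 110 102 106

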